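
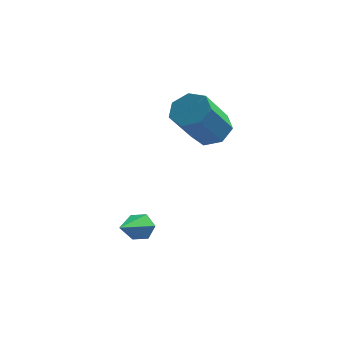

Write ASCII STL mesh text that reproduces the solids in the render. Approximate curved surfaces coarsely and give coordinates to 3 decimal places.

solid 
facet normal 0.242 0.591 -0.770
outer loop
vertex 0.954 2.578 1.874
vertex 0.371 3.187 2.158
vertex 1.233 3.104 2.365
endloop
endfacet
facet normal 0.900 -0.432 -0.048
outer loop
vertex 0.954 2.578 1.874
vertex 1.233 3.104 2.365
vertex 0.431 1.303 3.538
endloop
endfacet
facet normal 0.901 -0.432 -0.048
outer loop
vertex 0.431 1.303 3.538
vertex 1.233 3.104 2.365
vertex 0.71 1.83 4.029
endloop
endfacet
facet normal -0.242 -0.590 0.770
outer loop
vertex 0.431 1.303 3.538
vertex 0.71 1.83 4.029
vertex -0.151 1.913 3.822
endloop
endfacet
facet normal 0.242 0.590 -0.770
outer loop
vertex 1.233 3.104 2.365
vertex 0.371 3.187 2.158
vertex 0.863 3.694 2.701
endloop
endfacet
facet normal 0.844 0.263 0.467
outer loop
vertex 1.233 3.104 2.365
vertex 0.863 3.694 2.701
vertex 0.71 1.83 4.029
endloop
endfacet
facet normal 0.844 0.264 0.468
outer loop
vertex 0.71 1.83 4.029
vertex 0.863 3.694 2.701
vertex 0.34 2.419 4.364
endloop
endfacet
facet normal -0.242 -0.590 0.770
outer loop
vertex 0.71 1.83 4.029
vertex 0.34 2.419 4.364
vertex -0.151 1.913 3.822
endloop
endfacet
facet normal 0.243 0.590 -0.770
outer loop
vertex 0.863 3.694 2.701
vertex 0.371 3.187 2.158
vertex 0.123 3.902 2.627
endloop
endfacet
facet normal 0.151 0.761 0.631
outer loop
vertex 0.863 3.694 2.701
vertex 0.123 3.902 2.627
vertex 0.34 2.419 4.364
endloop
endfacet
facet normal 0.152 0.761 0.631
outer loop
vertex 0.34 2.419 4.364
vertex 0.123 3.902 2.627
vertex -0.4 2.627 4.291
endloop
endfacet
facet normal -0.242 -0.590 0.770
outer loop
vertex 0.34 2.419 4.364
vertex -0.4 2.627 4.291
vertex -0.151 1.913 3.822
endloop
endfacet
facet normal 0.242 0.589 -0.771
outer loop
vertex 0.123 3.902 2.627
vertex 0.371 3.187 2.158
vertex -0.43 3.572 2.201
endloop
endfacet
facet normal -0.655 0.685 0.319
outer loop
vertex 0.123 3.902 2.627
vertex -0.43 3.572 2.201
vertex -0.4 2.627 4.291
endloop
endfacet
facet normal -0.655 0.685 0.319
outer loop
vertex -0.4 2.627 4.291
vertex -0.43 3.572 2.201
vertex -0.953 2.297 3.865
endloop
endfacet
facet normal -0.241 -0.590 0.770
outer loop
vertex -0.4 2.627 4.291
vertex -0.953 2.297 3.865
vertex -0.151 1.913 3.822
endloop
endfacet
facet normal 0.242 0.590 -0.770
outer loop
vertex -0.43 3.572 2.201
vertex 0.371 3.187 2.158
vertex -0.38 2.953 1.742
endloop
endfacet
facet normal -0.968 0.094 -0.232
outer loop
vertex -0.43 3.572 2.201
vertex -0.38 2.953 1.742
vertex -0.953 2.297 3.865
endloop
endfacet
facet normal -0.968 0.093 -0.233
outer loop
vertex -0.953 2.297 3.865
vertex -0.38 2.953 1.742
vertex -0.902 1.678 3.406
endloop
endfacet
facet normal -0.242 -0.591 0.770
outer loop
vertex -0.953 2.297 3.865
vertex -0.902 1.678 3.406
vertex -0.151 1.913 3.822
endloop
endfacet
facet normal 0.243 0.590 -0.770
outer loop
vertex -0.38 2.953 1.742
vertex 0.371 3.187 2.158
vertex 0.236 2.51 1.597
endloop
endfacet
facet normal -0.553 -0.569 -0.609
outer loop
vertex -0.38 2.953 1.742
vertex 0.236 2.51 1.597
vertex -0.902 1.678 3.406
endloop
endfacet
facet normal -0.553 -0.568 -0.609
outer loop
vertex -0.902 1.678 3.406
vertex 0.236 2.51 1.597
vertex -0.286 1.235 3.26
endloop
endfacet
facet normal -0.242 -0.590 0.770
outer loop
vertex -0.902 1.678 3.406
vertex -0.286 1.235 3.26
vertex -0.151 1.913 3.822
endloop
endfacet
facet normal 0.241 0.590 -0.770
outer loop
vertex 0.236 2.51 1.597
vertex 0.371 3.187 2.158
vertex 0.954 2.578 1.874
endloop
endfacet
facet normal 0.279 -0.802 -0.527
outer loop
vertex 0.236 2.51 1.597
vertex 0.954 2.578 1.874
vertex -0.286 1.235 3.26
endloop
endfacet
facet normal 0.280 -0.802 -0.527
outer loop
vertex -0.286 1.235 3.26
vertex 0.954 2.578 1.874
vertex 0.431 1.303 3.538
endloop
endfacet
facet normal -0.243 -0.590 0.770
outer loop
vertex -0.286 1.235 3.26
vertex 0.431 1.303 3.538
vertex -0.151 1.913 3.822
endloop
endfacet
facet normal 0.166 0.862 -0.480
outer loop
vertex -0.961 -0.88 -1.771
vertex -1.393 -0.583 -1.387
vertex -0.767 -0.607 -1.214
endloop
endfacet
facet normal 0.846 -0.531 -0.034
outer loop
vertex -0.961 -0.88 -1.771
vertex -0.767 -0.607 -1.214
vertex -1.687 -2.117 -0.533
endloop
endfacet
facet normal 0.166 0.862 -0.480
outer loop
vertex -0.767 -0.607 -1.214
vertex -1.393 -0.583 -1.387
vertex -1.199 -0.31 -0.83
endloop
endfacet
facet normal 0.645 -0.049 0.763
outer loop
vertex -0.767 -0.607 -1.214
vertex -1.199 -0.31 -0.83
vertex -1.687 -2.117 -0.533
endloop
endfacet
facet normal 0.165 0.862 -0.480
outer loop
vertex -1.199 -0.31 -0.83
vertex -1.393 -0.583 -1.387
vertex -1.825 -0.286 -1.002
endloop
endfacet
facet normal -0.250 0.222 0.942
outer loop
vertex -1.199 -0.31 -0.83
vertex -1.825 -0.286 -1.002
vertex -1.687 -2.117 -0.533
endloop
endfacet
facet normal 0.165 0.862 -0.480
outer loop
vertex -1.825 -0.286 -1.002
vertex -1.393 -0.583 -1.387
vertex -2.019 -0.559 -1.559
endloop
endfacet
facet normal -0.946 0.012 0.324
outer loop
vertex -1.825 -0.286 -1.002
vertex -2.019 -0.559 -1.559
vertex -1.687 -2.117 -0.533
endloop
endfacet
facet normal 0.165 0.862 -0.480
outer loop
vertex -2.019 -0.559 -1.559
vertex -1.393 -0.583 -1.387
vertex -1.587 -0.856 -1.944
endloop
endfacet
facet normal -0.745 -0.470 -0.473
outer loop
vertex -2.019 -0.559 -1.559
vertex -1.587 -0.856 -1.944
vertex -1.687 -2.117 -0.533
endloop
endfacet
facet normal 0.166 0.862 -0.480
outer loop
vertex -1.587 -0.856 -1.944
vertex -1.393 -0.583 -1.387
vertex -0.961 -0.88 -1.771
endloop
endfacet
facet normal 0.152 -0.742 -0.653
outer loop
vertex -1.587 -0.856 -1.944
vertex -0.961 -0.88 -1.771
vertex -1.687 -2.117 -0.533
endloop
endfacet

endsolid


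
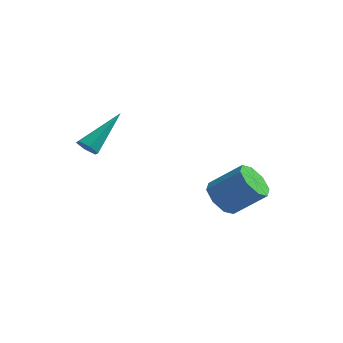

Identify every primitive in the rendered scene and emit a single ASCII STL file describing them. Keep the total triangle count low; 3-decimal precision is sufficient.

solid 
facet normal -0.743 -0.165 -0.649
outer loop
vertex 2.7 0.122 -3.516
vertex 2.112 0.34 -2.898
vertex 2.556 0.78 -3.518
endloop
endfacet
facet normal 0.634 0.136 -0.761
outer loop
vertex 2.7 0.122 -3.516
vertex 2.556 0.78 -3.518
vertex 3.956 0.402 -2.42
endloop
endfacet
facet normal 0.634 0.137 -0.761
outer loop
vertex 3.956 0.402 -2.42
vertex 2.556 0.78 -3.518
vertex 3.811 1.06 -2.422
endloop
endfacet
facet normal 0.743 0.166 0.648
outer loop
vertex 3.956 0.402 -2.42
vertex 3.811 1.06 -2.422
vertex 3.368 0.62 -1.802
endloop
endfacet
facet normal -0.742 -0.166 -0.649
outer loop
vertex 2.556 0.78 -3.518
vertex 2.112 0.34 -2.898
vertex 2.151 1.18 -3.157
endloop
endfacet
facet normal 0.296 0.788 -0.540
outer loop
vertex 2.556 0.78 -3.518
vertex 2.151 1.18 -3.157
vertex 3.811 1.06 -2.422
endloop
endfacet
facet normal 0.296 0.787 -0.541
outer loop
vertex 3.811 1.06 -2.422
vertex 2.151 1.18 -3.157
vertex 3.407 1.46 -2.061
endloop
endfacet
facet normal 0.743 0.165 0.648
outer loop
vertex 3.811 1.06 -2.422
vertex 3.407 1.46 -2.061
vertex 3.368 0.62 -1.802
endloop
endfacet
facet normal -0.743 -0.166 -0.649
outer loop
vertex 2.151 1.18 -3.157
vertex 2.112 0.34 -2.898
vertex 1.724 1.088 -2.645
endloop
endfacet
facet normal -0.215 0.977 -0.004
outer loop
vertex 2.151 1.18 -3.157
vertex 1.724 1.088 -2.645
vertex 3.407 1.46 -2.061
endloop
endfacet
facet normal -0.215 0.977 -0.004
outer loop
vertex 3.407 1.46 -2.061
vertex 1.724 1.088 -2.645
vertex 2.98 1.368 -1.548
endloop
endfacet
facet normal 0.743 0.165 0.648
outer loop
vertex 3.407 1.46 -2.061
vertex 2.98 1.368 -1.548
vertex 3.368 0.62 -1.802
endloop
endfacet
facet normal -0.743 -0.166 -0.648
outer loop
vertex 1.724 1.088 -2.645
vertex 2.112 0.34 -2.898
vertex 1.524 0.558 -2.28
endloop
endfacet
facet normal -0.600 0.595 0.535
outer loop
vertex 1.724 1.088 -2.645
vertex 1.524 0.558 -2.28
vertex 2.98 1.368 -1.548
endloop
endfacet
facet normal -0.600 0.594 0.536
outer loop
vertex 2.98 1.368 -1.548
vertex 1.524 0.558 -2.28
vertex 2.78 0.838 -1.184
endloop
endfacet
facet normal 0.743 0.165 0.649
outer loop
vertex 2.98 1.368 -1.548
vertex 2.78 0.838 -1.184
vertex 3.368 0.62 -1.802
endloop
endfacet
facet normal -0.743 -0.166 -0.648
outer loop
vertex 1.524 0.558 -2.28
vertex 2.112 0.34 -2.898
vertex 1.669 -0.1 -2.278
endloop
endfacet
facet normal -0.634 -0.137 0.761
outer loop
vertex 1.524 0.558 -2.28
vertex 1.669 -0.1 -2.278
vertex 2.78 0.838 -1.184
endloop
endfacet
facet normal -0.634 -0.136 0.761
outer loop
vertex 2.78 0.838 -1.184
vertex 1.669 -0.1 -2.278
vertex 2.924 0.18 -1.182
endloop
endfacet
facet normal 0.743 0.165 0.649
outer loop
vertex 2.78 0.838 -1.184
vertex 2.924 0.18 -1.182
vertex 3.368 0.62 -1.802
endloop
endfacet
facet normal -0.743 -0.165 -0.648
outer loop
vertex 1.669 -0.1 -2.278
vertex 2.112 0.34 -2.898
vertex 2.073 -0.5 -2.639
endloop
endfacet
facet normal -0.296 -0.787 0.541
outer loop
vertex 1.669 -0.1 -2.278
vertex 2.073 -0.5 -2.639
vertex 2.924 0.18 -1.182
endloop
endfacet
facet normal -0.296 -0.788 0.540
outer loop
vertex 2.924 0.18 -1.182
vertex 2.073 -0.5 -2.639
vertex 3.329 -0.22 -1.543
endloop
endfacet
facet normal 0.742 0.166 0.649
outer loop
vertex 2.924 0.18 -1.182
vertex 3.329 -0.22 -1.543
vertex 3.368 0.62 -1.802
endloop
endfacet
facet normal -0.743 -0.165 -0.648
outer loop
vertex 2.073 -0.5 -2.639
vertex 2.112 0.34 -2.898
vertex 2.5 -0.408 -3.152
endloop
endfacet
facet normal 0.215 -0.977 0.004
outer loop
vertex 2.073 -0.5 -2.639
vertex 2.5 -0.408 -3.152
vertex 3.329 -0.22 -1.543
endloop
endfacet
facet normal 0.215 -0.977 0.004
outer loop
vertex 3.329 -0.22 -1.543
vertex 2.5 -0.408 -3.152
vertex 3.756 -0.128 -2.055
endloop
endfacet
facet normal 0.743 0.166 0.649
outer loop
vertex 3.329 -0.22 -1.543
vertex 3.756 -0.128 -2.055
vertex 3.368 0.62 -1.802
endloop
endfacet
facet normal -0.743 -0.165 -0.649
outer loop
vertex 2.5 -0.408 -3.152
vertex 2.112 0.34 -2.898
vertex 2.7 0.122 -3.516
endloop
endfacet
facet normal 0.600 -0.594 -0.535
outer loop
vertex 2.5 -0.408 -3.152
vertex 2.7 0.122 -3.516
vertex 3.756 -0.128 -2.055
endloop
endfacet
facet normal 0.600 -0.595 -0.535
outer loop
vertex 3.756 -0.128 -2.055
vertex 2.7 0.122 -3.516
vertex 3.956 0.402 -2.42
endloop
endfacet
facet normal 0.743 0.166 0.648
outer loop
vertex 3.756 -0.128 -2.055
vertex 3.956 0.402 -2.42
vertex 3.368 0.62 -1.802
endloop
endfacet
facet normal -0.339 -0.735 -0.588
outer loop
vertex -1.353 -3.386 0.76
vertex -1.842 -3.263 0.888
vertex -1.617 -3.038 0.477
endloop
endfacet
facet normal 0.846 0.267 -0.461
outer loop
vertex -1.353 -3.386 0.76
vertex -1.617 -3.038 0.477
vertex -1.138 -1.737 2.112
endloop
endfacet
facet normal -0.339 -0.734 -0.588
outer loop
vertex -1.617 -3.038 0.477
vertex -1.842 -3.263 0.888
vertex -2.105 -2.915 0.605
endloop
endfacet
facet normal 0.031 0.778 -0.628
outer loop
vertex -1.617 -3.038 0.477
vertex -2.105 -2.915 0.605
vertex -1.138 -1.737 2.112
endloop
endfacet
facet normal -0.337 -0.734 -0.589
outer loop
vertex -2.105 -2.915 0.605
vertex -1.842 -3.263 0.888
vertex -2.331 -3.141 1.016
endloop
endfacet
facet normal -0.745 0.666 -0.043
outer loop
vertex -2.105 -2.915 0.605
vertex -2.331 -3.141 1.016
vertex -1.138 -1.737 2.112
endloop
endfacet
facet normal -0.337 -0.734 -0.589
outer loop
vertex -2.331 -3.141 1.016
vertex -1.842 -3.263 0.888
vertex -2.068 -3.489 1.299
endloop
endfacet
facet normal -0.704 0.045 0.709
outer loop
vertex -2.331 -3.141 1.016
vertex -2.068 -3.489 1.299
vertex -1.138 -1.737 2.112
endloop
endfacet
facet normal -0.340 -0.733 -0.590
outer loop
vertex -2.068 -3.489 1.299
vertex -1.842 -3.263 0.888
vertex -1.579 -3.612 1.17
endloop
endfacet
facet normal 0.114 -0.467 0.877
outer loop
vertex -2.068 -3.489 1.299
vertex -1.579 -3.612 1.17
vertex -1.138 -1.737 2.112
endloop
endfacet
facet normal -0.339 -0.732 -0.591
outer loop
vertex -1.579 -3.612 1.17
vertex -1.842 -3.263 0.888
vertex -1.353 -3.386 0.76
endloop
endfacet
facet normal 0.887 -0.356 0.293
outer loop
vertex -1.579 -3.612 1.17
vertex -1.353 -3.386 0.76
vertex -1.138 -1.737 2.112
endloop
endfacet

endsolid


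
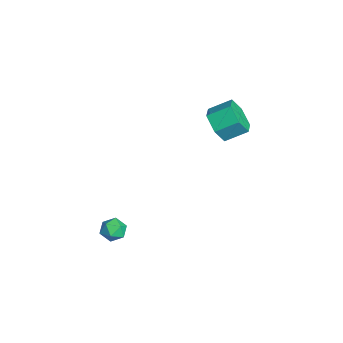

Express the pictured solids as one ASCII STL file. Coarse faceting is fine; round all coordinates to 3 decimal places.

solid 
facet normal -0.718 0.624 0.308
outer loop
vertex 2.725 -3.277 -0.497
vertex 3.005 -3.285 0.172
vertex 3.229 -2.79 -0.309
endloop
endfacet
facet normal -0.564 0.732 -0.382
outer loop
vertex 2.725 -3.277 -0.497
vertex 3.229 -2.79 -0.309
vertex 3.257 -3.109 -0.961
endloop
endfacet
facet normal -0.674 0.119 -0.729
outer loop
vertex 2.725 -3.277 -0.497
vertex 3.257 -3.109 -0.961
vertex 3.05 -3.799 -0.882
endloop
endfacet
facet normal -0.894 -0.367 -0.256
outer loop
vertex 2.725 -3.277 -0.497
vertex 3.05 -3.799 -0.882
vertex 2.894 -3.908 -0.182
endloop
endfacet
facet normal -0.921 -0.055 0.385
outer loop
vertex 2.725 -3.277 -0.497
vertex 2.894 -3.908 -0.182
vertex 3.005 -3.285 0.172
endloop
endfacet
facet normal 0.129 0.893 -0.431
outer loop
vertex 3.257 -3.109 -0.961
vertex 3.229 -2.79 -0.309
vertex 3.866 -3.012 -0.578
endloop
endfacet
facet normal -0.119 0.719 0.685
outer loop
vertex 3.229 -2.79 -0.309
vertex 3.005 -3.285 0.172
vertex 3.71 -3.121 0.122
endloop
endfacet
facet normal -0.448 -0.380 0.809
outer loop
vertex 3.005 -3.285 0.172
vertex 2.894 -3.908 -0.182
vertex 3.503 -3.811 0.201
endloop
endfacet
facet normal -0.405 -0.885 -0.228
outer loop
vertex 2.894 -3.908 -0.182
vertex 3.05 -3.799 -0.882
vertex 3.531 -4.13 -0.451
endloop
endfacet
facet normal -0.047 -0.100 -0.994
outer loop
vertex 3.05 -3.799 -0.882
vertex 3.257 -3.109 -0.961
vertex 3.755 -3.635 -0.932
endloop
endfacet
facet normal 0.894 0.367 0.256
outer loop
vertex 4.035 -3.643 -0.263
vertex 3.866 -3.012 -0.578
vertex 3.71 -3.121 0.122
endloop
endfacet
facet normal 0.674 -0.119 0.729
outer loop
vertex 4.035 -3.643 -0.263
vertex 3.71 -3.121 0.122
vertex 3.503 -3.811 0.201
endloop
endfacet
facet normal 0.564 -0.732 0.382
outer loop
vertex 4.035 -3.643 -0.263
vertex 3.503 -3.811 0.201
vertex 3.531 -4.13 -0.451
endloop
endfacet
facet normal 0.718 -0.624 -0.308
outer loop
vertex 4.035 -3.643 -0.263
vertex 3.531 -4.13 -0.451
vertex 3.755 -3.635 -0.932
endloop
endfacet
facet normal 0.921 0.055 -0.385
outer loop
vertex 4.035 -3.643 -0.263
vertex 3.755 -3.635 -0.932
vertex 3.866 -3.012 -0.578
endloop
endfacet
facet normal 0.405 0.885 0.228
outer loop
vertex 3.71 -3.121 0.122
vertex 3.866 -3.012 -0.578
vertex 3.229 -2.79 -0.309
endloop
endfacet
facet normal 0.047 0.100 0.994
outer loop
vertex 3.503 -3.811 0.201
vertex 3.71 -3.121 0.122
vertex 3.005 -3.285 0.172
endloop
endfacet
facet normal -0.129 -0.893 0.431
outer loop
vertex 3.531 -4.13 -0.451
vertex 3.503 -3.811 0.201
vertex 2.894 -3.908 -0.182
endloop
endfacet
facet normal 0.119 -0.719 -0.685
outer loop
vertex 3.755 -3.635 -0.932
vertex 3.531 -4.13 -0.451
vertex 3.05 -3.799 -0.882
endloop
endfacet
facet normal 0.448 0.380 -0.809
outer loop
vertex 3.866 -3.012 -0.578
vertex 3.755 -3.635 -0.932
vertex 3.257 -3.109 -0.961
endloop
endfacet
facet normal -0.062 -0.867 -0.494
outer loop
vertex -1.07 2.623 1.854
vertex -1.902 2.336 2.462
vertex -2.065 2.868 1.548
endloop
endfacet
facet normal 0.361 0.442 -0.821
outer loop
vertex -1.07 2.623 1.854
vertex -2.065 2.868 1.548
vertex -0.985 3.811 2.531
endloop
endfacet
facet normal 0.361 0.442 -0.821
outer loop
vertex -0.985 3.811 2.531
vertex -2.065 2.868 1.548
vertex -1.981 4.056 2.225
endloop
endfacet
facet normal 0.061 0.867 0.494
outer loop
vertex -0.985 3.811 2.531
vertex -1.981 4.056 2.225
vertex -1.818 3.524 3.138
endloop
endfacet
facet normal -0.061 -0.867 -0.494
outer loop
vertex -2.065 2.868 1.548
vertex -1.902 2.336 2.462
vertex -2.898 2.581 2.155
endloop
endfacet
facet normal -0.625 0.420 -0.659
outer loop
vertex -2.065 2.868 1.548
vertex -2.898 2.581 2.155
vertex -1.981 4.056 2.225
endloop
endfacet
facet normal -0.625 0.420 -0.658
outer loop
vertex -1.981 4.056 2.225
vertex -2.898 2.581 2.155
vertex -2.813 3.769 2.832
endloop
endfacet
facet normal 0.062 0.867 0.494
outer loop
vertex -1.981 4.056 2.225
vertex -2.813 3.769 2.832
vertex -1.818 3.524 3.138
endloop
endfacet
facet normal -0.061 -0.867 -0.494
outer loop
vertex -2.898 2.581 2.155
vertex -1.902 2.336 2.462
vertex -2.735 2.049 3.069
endloop
endfacet
facet normal -0.986 -0.022 0.163
outer loop
vertex -2.898 2.581 2.155
vertex -2.735 2.049 3.069
vertex -2.813 3.769 2.832
endloop
endfacet
facet normal -0.986 -0.022 0.163
outer loop
vertex -2.813 3.769 2.832
vertex -2.735 2.049 3.069
vertex -2.65 3.237 3.746
endloop
endfacet
facet normal 0.062 0.867 0.494
outer loop
vertex -2.813 3.769 2.832
vertex -2.65 3.237 3.746
vertex -1.818 3.524 3.138
endloop
endfacet
facet normal -0.061 -0.867 -0.494
outer loop
vertex -2.735 2.049 3.069
vertex -1.902 2.336 2.462
vertex -1.739 1.804 3.375
endloop
endfacet
facet normal -0.361 -0.442 0.821
outer loop
vertex -2.735 2.049 3.069
vertex -1.739 1.804 3.375
vertex -2.65 3.237 3.746
endloop
endfacet
facet normal -0.361 -0.442 0.821
outer loop
vertex -2.65 3.237 3.746
vertex -1.739 1.804 3.375
vertex -1.655 2.992 4.052
endloop
endfacet
facet normal 0.062 0.867 0.494
outer loop
vertex -2.65 3.237 3.746
vertex -1.655 2.992 4.052
vertex -1.818 3.524 3.138
endloop
endfacet
facet normal -0.062 -0.867 -0.494
outer loop
vertex -1.739 1.804 3.375
vertex -1.902 2.336 2.462
vertex -0.907 2.091 2.768
endloop
endfacet
facet normal 0.625 -0.419 0.658
outer loop
vertex -1.739 1.804 3.375
vertex -0.907 2.091 2.768
vertex -1.655 2.992 4.052
endloop
endfacet
facet normal 0.625 -0.420 0.658
outer loop
vertex -1.655 2.992 4.052
vertex -0.907 2.091 2.768
vertex -0.822 3.279 3.445
endloop
endfacet
facet normal 0.061 0.867 0.494
outer loop
vertex -1.655 2.992 4.052
vertex -0.822 3.279 3.445
vertex -1.818 3.524 3.138
endloop
endfacet
facet normal -0.062 -0.867 -0.494
outer loop
vertex -0.907 2.091 2.768
vertex -1.902 2.336 2.462
vertex -1.07 2.623 1.854
endloop
endfacet
facet normal 0.986 0.022 -0.163
outer loop
vertex -0.907 2.091 2.768
vertex -1.07 2.623 1.854
vertex -0.822 3.279 3.445
endloop
endfacet
facet normal 0.986 0.022 -0.163
outer loop
vertex -0.822 3.279 3.445
vertex -1.07 2.623 1.854
vertex -0.985 3.811 2.531
endloop
endfacet
facet normal 0.061 0.867 0.494
outer loop
vertex -0.822 3.279 3.445
vertex -0.985 3.811 2.531
vertex -1.818 3.524 3.138
endloop
endfacet

endsolid


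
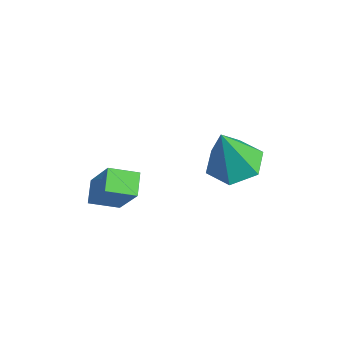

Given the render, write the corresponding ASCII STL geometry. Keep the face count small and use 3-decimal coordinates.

solid 
facet normal -0.732 0.481 0.483
outer loop
vertex 1.28 0.154 1.475
vertex 1.644 1.02 1.163
vertex 0.269 0.059 0.038
endloop
endfacet
facet normal -0.367 -0.875 0.316
outer loop
vertex 0.876 -0.34 -0.363
vertex 1.28 0.154 1.475
vertex 0.269 0.059 0.038
endloop
endfacet
facet normal -0.732 0.481 0.483
outer loop
vertex 0.269 0.059 0.038
vertex 1.644 1.02 1.163
vertex 0.633 0.926 -0.275
endloop
endfacet
facet normal -0.575 -0.054 -0.817
outer loop
vertex 0.633 0.926 -0.275
vertex 0.876 -0.34 -0.363
vertex 0.269 0.059 0.038
endloop
endfacet
facet normal 0.574 0.053 0.817
outer loop
vertex 1.28 0.154 1.475
vertex 2.251 0.621 0.762
vertex 1.644 1.02 1.163
endloop
endfacet
facet normal -0.368 -0.874 0.316
outer loop
vertex 1.887 -0.246 1.075
vertex 1.28 0.154 1.475
vertex 0.876 -0.34 -0.363
endloop
endfacet
facet normal 0.574 0.054 0.817
outer loop
vertex 1.887 -0.246 1.075
vertex 2.251 0.621 0.762
vertex 1.28 0.154 1.475
endloop
endfacet
facet normal 0.367 0.875 -0.315
outer loop
vertex 1.644 1.02 1.163
vertex 2.251 0.621 0.762
vertex 0.633 0.926 -0.275
endloop
endfacet
facet normal -0.574 -0.053 -0.817
outer loop
vertex 1.24 0.526 -0.675
vertex 0.876 -0.34 -0.363
vertex 0.633 0.926 -0.275
endloop
endfacet
facet normal 0.368 0.874 -0.316
outer loop
vertex 0.633 0.926 -0.275
vertex 2.251 0.621 0.762
vertex 1.24 0.526 -0.675
endloop
endfacet
facet normal 0.732 -0.481 -0.483
outer loop
vertex 1.24 0.526 -0.675
vertex 1.887 -0.246 1.075
vertex 0.876 -0.34 -0.363
endloop
endfacet
facet normal 0.732 -0.481 -0.483
outer loop
vertex 2.251 0.621 0.762
vertex 1.887 -0.246 1.075
vertex 1.24 0.526 -0.675
endloop
endfacet
facet normal -0.077 0.314 -0.946
outer loop
vertex 3.14 3.161 0.871
vertex 2.451 3.721 1.113
vertex 3.32 4.021 1.142
endloop
endfacet
facet normal 0.924 -0.276 0.263
outer loop
vertex 3.14 3.161 0.871
vertex 3.32 4.021 1.142
vertex 2.589 3.159 2.807
endloop
endfacet
facet normal -0.077 0.314 -0.946
outer loop
vertex 3.32 4.021 1.142
vertex 2.451 3.721 1.113
vertex 2.632 4.581 1.384
endloop
endfacet
facet normal 0.633 0.538 0.556
outer loop
vertex 3.32 4.021 1.142
vertex 2.632 4.581 1.384
vertex 2.589 3.159 2.807
endloop
endfacet
facet normal -0.077 0.314 -0.946
outer loop
vertex 2.632 4.581 1.384
vertex 2.451 3.721 1.113
vertex 1.762 4.281 1.355
endloop
endfacet
facet normal -0.260 0.687 0.679
outer loop
vertex 2.632 4.581 1.384
vertex 1.762 4.281 1.355
vertex 2.589 3.159 2.807
endloop
endfacet
facet normal -0.077 0.314 -0.946
outer loop
vertex 1.762 4.281 1.355
vertex 2.451 3.721 1.113
vertex 1.582 3.421 1.084
endloop
endfacet
facet normal -0.862 0.021 0.507
outer loop
vertex 1.762 4.281 1.355
vertex 1.582 3.421 1.084
vertex 2.589 3.159 2.807
endloop
endfacet
facet normal -0.077 0.314 -0.946
outer loop
vertex 1.582 3.421 1.084
vertex 2.451 3.721 1.113
vertex 2.27 2.86 0.842
endloop
endfacet
facet normal -0.571 -0.793 0.213
outer loop
vertex 1.582 3.421 1.084
vertex 2.27 2.86 0.842
vertex 2.589 3.159 2.807
endloop
endfacet
facet normal -0.077 0.314 -0.946
outer loop
vertex 2.27 2.86 0.842
vertex 2.451 3.721 1.113
vertex 3.14 3.161 0.871
endloop
endfacet
facet normal 0.323 -0.942 0.091
outer loop
vertex 2.27 2.86 0.842
vertex 3.14 3.161 0.871
vertex 2.589 3.159 2.807
endloop
endfacet

endsolid


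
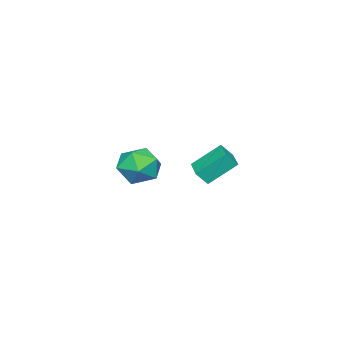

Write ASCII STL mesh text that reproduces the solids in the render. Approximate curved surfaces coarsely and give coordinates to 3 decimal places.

solid 
facet normal -0.754 -0.657 0.029
outer loop
vertex 0.39 3.02 4.338
vertex 0.029 3.407 3.712
vertex 1.214 2.026 3.247
endloop
endfacet
facet normal 0.441 -0.472 0.763
outer loop
vertex 2.231 2.913 3.208
vertex 0.39 3.02 4.338
vertex 1.214 2.026 3.247
endloop
endfacet
facet normal -0.754 -0.657 0.029
outer loop
vertex 1.214 2.026 3.247
vertex 0.029 3.407 3.712
vertex 0.853 2.413 2.621
endloop
endfacet
facet normal 0.488 -0.588 -0.645
outer loop
vertex 0.853 2.413 2.621
vertex 2.231 2.913 3.208
vertex 1.214 2.026 3.247
endloop
endfacet
facet normal -0.488 0.588 0.645
outer loop
vertex 0.39 3.02 4.338
vertex 1.046 4.294 3.673
vertex 0.029 3.407 3.712
endloop
endfacet
facet normal 0.441 -0.472 0.763
outer loop
vertex 1.407 3.907 4.299
vertex 0.39 3.02 4.338
vertex 2.231 2.913 3.208
endloop
endfacet
facet normal -0.488 0.588 0.645
outer loop
vertex 1.407 3.907 4.299
vertex 1.046 4.294 3.673
vertex 0.39 3.02 4.338
endloop
endfacet
facet normal -0.441 0.472 -0.763
outer loop
vertex 0.029 3.407 3.712
vertex 1.046 4.294 3.673
vertex 0.853 2.413 2.621
endloop
endfacet
facet normal 0.488 -0.588 -0.645
outer loop
vertex 1.87 3.3 2.582
vertex 2.231 2.913 3.208
vertex 0.853 2.413 2.621
endloop
endfacet
facet normal -0.441 0.472 -0.763
outer loop
vertex 0.853 2.413 2.621
vertex 1.046 4.294 3.673
vertex 1.87 3.3 2.582
endloop
endfacet
facet normal 0.754 0.657 -0.029
outer loop
vertex 1.87 3.3 2.582
vertex 1.407 3.907 4.299
vertex 2.231 2.913 3.208
endloop
endfacet
facet normal 0.754 0.657 -0.029
outer loop
vertex 1.046 4.294 3.673
vertex 1.407 3.907 4.299
vertex 1.87 3.3 2.582
endloop
endfacet
facet normal -0.965 -0.035 0.260
outer loop
vertex -1.842 -1.549 1.434
vertex -1.81 -2.736 1.392
vertex -1.557 -2.171 2.406
endloop
endfacet
facet normal -0.648 0.541 0.536
outer loop
vertex -1.842 -1.549 1.434
vertex -1.557 -2.171 2.406
vertex -0.956 -1.183 2.135
endloop
endfacet
facet normal -0.380 0.925 -0.002
outer loop
vertex -1.842 -1.549 1.434
vertex -0.956 -1.183 2.135
vertex -0.837 -1.137 0.954
endloop
endfacet
facet normal -0.532 0.586 -0.611
outer loop
vertex -1.842 -1.549 1.434
vertex -0.837 -1.137 0.954
vertex -1.365 -2.097 0.494
endloop
endfacet
facet normal -0.894 -0.008 -0.449
outer loop
vertex -1.842 -1.549 1.434
vertex -1.365 -2.097 0.494
vertex -1.81 -2.736 1.392
endloop
endfacet
facet normal -0.103 0.321 0.941
outer loop
vertex -0.956 -1.183 2.135
vertex -1.557 -2.171 2.406
vertex -0.375 -2.143 2.526
endloop
endfacet
facet normal -0.616 -0.613 0.495
outer loop
vertex -1.557 -2.171 2.406
vertex -1.81 -2.736 1.392
vertex -0.903 -3.103 2.066
endloop
endfacet
facet normal -0.500 -0.569 -0.653
outer loop
vertex -1.81 -2.736 1.392
vertex -1.365 -2.097 0.494
vertex -0.784 -3.057 0.885
endloop
endfacet
facet normal 0.084 0.393 -0.916
outer loop
vertex -1.365 -2.097 0.494
vertex -0.837 -1.137 0.954
vertex -0.183 -2.069 0.614
endloop
endfacet
facet normal 0.329 0.942 0.070
outer loop
vertex -0.837 -1.137 0.954
vertex -0.956 -1.183 2.135
vertex 0.07 -1.504 1.628
endloop
endfacet
facet normal 0.532 -0.586 0.611
outer loop
vertex 0.102 -2.691 1.586
vertex -0.375 -2.143 2.526
vertex -0.903 -3.103 2.066
endloop
endfacet
facet normal 0.380 -0.925 0.002
outer loop
vertex 0.102 -2.691 1.586
vertex -0.903 -3.103 2.066
vertex -0.784 -3.057 0.885
endloop
endfacet
facet normal 0.648 -0.541 -0.536
outer loop
vertex 0.102 -2.691 1.586
vertex -0.784 -3.057 0.885
vertex -0.183 -2.069 0.614
endloop
endfacet
facet normal 0.965 0.035 -0.260
outer loop
vertex 0.102 -2.691 1.586
vertex -0.183 -2.069 0.614
vertex 0.07 -1.504 1.628
endloop
endfacet
facet normal 0.894 0.008 0.449
outer loop
vertex 0.102 -2.691 1.586
vertex 0.07 -1.504 1.628
vertex -0.375 -2.143 2.526
endloop
endfacet
facet normal -0.084 -0.393 0.916
outer loop
vertex -0.903 -3.103 2.066
vertex -0.375 -2.143 2.526
vertex -1.557 -2.171 2.406
endloop
endfacet
facet normal -0.329 -0.942 -0.070
outer loop
vertex -0.784 -3.057 0.885
vertex -0.903 -3.103 2.066
vertex -1.81 -2.736 1.392
endloop
endfacet
facet normal 0.103 -0.321 -0.941
outer loop
vertex -0.183 -2.069 0.614
vertex -0.784 -3.057 0.885
vertex -1.365 -2.097 0.494
endloop
endfacet
facet normal 0.616 0.613 -0.495
outer loop
vertex 0.07 -1.504 1.628
vertex -0.183 -2.069 0.614
vertex -0.837 -1.137 0.954
endloop
endfacet
facet normal 0.500 0.569 0.653
outer loop
vertex -0.375 -2.143 2.526
vertex 0.07 -1.504 1.628
vertex -0.956 -1.183 2.135
endloop
endfacet

endsolid


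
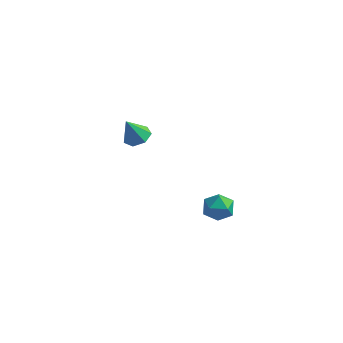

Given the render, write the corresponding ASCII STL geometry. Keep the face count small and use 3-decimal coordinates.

solid 
facet normal 0.117 0.640 0.759
outer loop
vertex 2.974 0.094 -1.16
vertex 3.22 -0.377 -0.801
vertex 3.606 -0.017 -1.164
endloop
endfacet
facet normal 0.172 0.976 0.133
outer loop
vertex 2.974 0.094 -1.16
vertex 3.606 -0.017 -1.164
vertex 3.3 0.112 -1.713
endloop
endfacet
facet normal -0.435 0.871 -0.228
outer loop
vertex 2.974 0.094 -1.16
vertex 3.3 0.112 -1.713
vertex 2.724 -0.169 -1.689
endloop
endfacet
facet normal -0.865 0.469 0.176
outer loop
vertex 2.974 0.094 -1.16
vertex 2.724 -0.169 -1.689
vertex 2.674 -0.472 -1.125
endloop
endfacet
facet normal -0.524 0.326 0.787
outer loop
vertex 2.974 0.094 -1.16
vertex 2.674 -0.472 -1.125
vertex 3.22 -0.377 -0.801
endloop
endfacet
facet normal 0.703 0.672 -0.234
outer loop
vertex 3.3 0.112 -1.713
vertex 3.606 -0.017 -1.164
vertex 3.746 -0.348 -1.695
endloop
endfacet
facet normal 0.614 0.128 0.779
outer loop
vertex 3.606 -0.017 -1.164
vertex 3.22 -0.377 -0.801
vertex 3.696 -0.651 -1.131
endloop
endfacet
facet normal -0.423 -0.378 0.824
outer loop
vertex 3.22 -0.377 -0.801
vertex 2.674 -0.472 -1.125
vertex 3.12 -0.932 -1.107
endloop
endfacet
facet normal -0.975 -0.147 -0.165
outer loop
vertex 2.674 -0.472 -1.125
vertex 2.724 -0.169 -1.689
vertex 2.814 -0.803 -1.656
endloop
endfacet
facet normal -0.279 0.502 -0.819
outer loop
vertex 2.724 -0.169 -1.689
vertex 3.3 0.112 -1.713
vertex 3.2 -0.443 -2.019
endloop
endfacet
facet normal 0.865 -0.469 -0.176
outer loop
vertex 3.446 -0.914 -1.66
vertex 3.746 -0.348 -1.695
vertex 3.696 -0.651 -1.131
endloop
endfacet
facet normal 0.435 -0.871 0.228
outer loop
vertex 3.446 -0.914 -1.66
vertex 3.696 -0.651 -1.131
vertex 3.12 -0.932 -1.107
endloop
endfacet
facet normal -0.172 -0.976 -0.133
outer loop
vertex 3.446 -0.914 -1.66
vertex 3.12 -0.932 -1.107
vertex 2.814 -0.803 -1.656
endloop
endfacet
facet normal -0.117 -0.640 -0.759
outer loop
vertex 3.446 -0.914 -1.66
vertex 2.814 -0.803 -1.656
vertex 3.2 -0.443 -2.019
endloop
endfacet
facet normal 0.524 -0.326 -0.787
outer loop
vertex 3.446 -0.914 -1.66
vertex 3.2 -0.443 -2.019
vertex 3.746 -0.348 -1.695
endloop
endfacet
facet normal 0.975 0.147 0.165
outer loop
vertex 3.696 -0.651 -1.131
vertex 3.746 -0.348 -1.695
vertex 3.606 -0.017 -1.164
endloop
endfacet
facet normal 0.279 -0.502 0.819
outer loop
vertex 3.12 -0.932 -1.107
vertex 3.696 -0.651 -1.131
vertex 3.22 -0.377 -0.801
endloop
endfacet
facet normal -0.703 -0.672 0.234
outer loop
vertex 2.814 -0.803 -1.656
vertex 3.12 -0.932 -1.107
vertex 2.674 -0.472 -1.125
endloop
endfacet
facet normal -0.614 -0.128 -0.779
outer loop
vertex 3.2 -0.443 -2.019
vertex 2.814 -0.803 -1.656
vertex 2.724 -0.169 -1.689
endloop
endfacet
facet normal 0.423 0.378 -0.824
outer loop
vertex 3.746 -0.348 -1.695
vertex 3.2 -0.443 -2.019
vertex 3.3 0.112 -1.713
endloop
endfacet
facet normal 0.259 0.319 -0.912
outer loop
vertex -1.32 2.449 -1.582
vertex -1.828 2.746 -1.622
vertex -1.309 2.931 -1.41
endloop
endfacet
facet normal 0.758 -0.235 0.609
outer loop
vertex -1.32 2.449 -1.582
vertex -1.309 2.931 -1.41
vertex -2.112 2.394 -0.618
endloop
endfacet
facet normal 0.258 0.321 -0.911
outer loop
vertex -1.309 2.931 -1.41
vertex -1.828 2.746 -1.622
vertex -1.69 3.274 -1.397
endloop
endfacet
facet normal 0.445 0.465 0.766
outer loop
vertex -1.309 2.931 -1.41
vertex -1.69 3.274 -1.397
vertex -2.112 2.394 -0.618
endloop
endfacet
facet normal 0.257 0.321 -0.911
outer loop
vertex -1.69 3.274 -1.397
vertex -1.828 2.746 -1.622
vertex -2.174 3.219 -1.553
endloop
endfacet
facet normal -0.288 0.708 0.644
outer loop
vertex -1.69 3.274 -1.397
vertex -2.174 3.219 -1.553
vertex -2.112 2.394 -0.618
endloop
endfacet
facet normal 0.257 0.321 -0.911
outer loop
vertex -2.174 3.219 -1.553
vertex -1.828 2.746 -1.622
vertex -2.398 2.808 -1.761
endloop
endfacet
facet normal -0.888 0.314 0.336
outer loop
vertex -2.174 3.219 -1.553
vertex -2.398 2.808 -1.761
vertex -2.112 2.394 -0.618
endloop
endfacet
facet normal 0.257 0.318 -0.912
outer loop
vertex -2.398 2.808 -1.761
vertex -1.828 2.746 -1.622
vertex -2.193 2.35 -1.863
endloop
endfacet
facet normal -0.904 -0.421 0.074
outer loop
vertex -2.398 2.808 -1.761
vertex -2.193 2.35 -1.863
vertex -2.112 2.394 -0.618
endloop
endfacet
facet normal 0.256 0.319 -0.912
outer loop
vertex -2.193 2.35 -1.863
vertex -1.828 2.746 -1.622
vertex -1.713 2.19 -1.784
endloop
endfacet
facet normal -0.324 -0.945 0.054
outer loop
vertex -2.193 2.35 -1.863
vertex -1.713 2.19 -1.784
vertex -2.112 2.394 -0.618
endloop
endfacet
facet normal 0.258 0.319 -0.912
outer loop
vertex -1.713 2.19 -1.784
vertex -1.828 2.746 -1.622
vertex -1.32 2.449 -1.582
endloop
endfacet
facet normal 0.417 -0.861 0.293
outer loop
vertex -1.713 2.19 -1.784
vertex -1.32 2.449 -1.582
vertex -2.112 2.394 -0.618
endloop
endfacet

endsolid


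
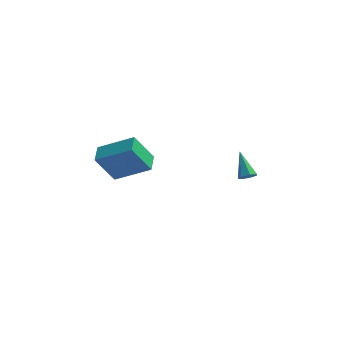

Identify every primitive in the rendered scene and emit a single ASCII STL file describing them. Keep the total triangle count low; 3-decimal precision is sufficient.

solid 
facet normal 0.368 -0.645 -0.670
outer loop
vertex 4.639 -2.493 1.975
vertex 4.194 -2.487 1.725
vertex 4.6 -2.186 1.658
endloop
endfacet
facet normal 0.788 0.487 0.375
outer loop
vertex 4.639 -2.493 1.975
vertex 4.6 -2.186 1.658
vertex 3.606 -1.453 2.795
endloop
endfacet
facet normal 0.369 -0.646 -0.668
outer loop
vertex 4.6 -2.186 1.658
vertex 4.194 -2.487 1.725
vertex 4.256 -2.106 1.391
endloop
endfacet
facet normal 0.389 0.891 -0.234
outer loop
vertex 4.6 -2.186 1.658
vertex 4.256 -2.106 1.391
vertex 3.606 -1.453 2.795
endloop
endfacet
facet normal 0.368 -0.646 -0.669
outer loop
vertex 4.256 -2.106 1.391
vertex 4.194 -2.487 1.725
vertex 3.865 -2.313 1.376
endloop
endfacet
facet normal -0.381 0.758 -0.529
outer loop
vertex 4.256 -2.106 1.391
vertex 3.865 -2.313 1.376
vertex 3.606 -1.453 2.795
endloop
endfacet
facet normal 0.368 -0.646 -0.669
outer loop
vertex 3.865 -2.313 1.376
vertex 4.194 -2.487 1.725
vertex 3.722 -2.65 1.623
endloop
endfacet
facet normal -0.939 0.189 -0.286
outer loop
vertex 3.865 -2.313 1.376
vertex 3.722 -2.65 1.623
vertex 3.606 -1.453 2.795
endloop
endfacet
facet normal 0.368 -0.646 -0.669
outer loop
vertex 3.722 -2.65 1.623
vertex 4.194 -2.487 1.725
vertex 3.934 -2.865 1.947
endloop
endfacet
facet normal -0.868 -0.388 0.310
outer loop
vertex 3.722 -2.65 1.623
vertex 3.934 -2.865 1.947
vertex 3.606 -1.453 2.795
endloop
endfacet
facet normal 0.367 -0.646 -0.670
outer loop
vertex 3.934 -2.865 1.947
vertex 4.194 -2.487 1.725
vertex 4.342 -2.795 2.103
endloop
endfacet
facet normal -0.218 -0.539 0.813
outer loop
vertex 3.934 -2.865 1.947
vertex 4.342 -2.795 2.103
vertex 3.606 -1.453 2.795
endloop
endfacet
facet normal 0.368 -0.645 -0.670
outer loop
vertex 4.342 -2.795 2.103
vertex 4.194 -2.487 1.725
vertex 4.639 -2.493 1.975
endloop
endfacet
facet normal 0.517 -0.151 0.843
outer loop
vertex 4.342 -2.795 2.103
vertex 4.639 -2.493 1.975
vertex 3.606 -1.453 2.795
endloop
endfacet
facet normal -0.877 0.018 -0.480
outer loop
vertex -3.677 -2.028 1.579
vertex -3.775 -0.954 1.798
vertex -2.765 -1.608 -0.07
endloop
endfacet
facet normal 0.090 -0.976 -0.199
outer loop
vertex -0.845 -1.646 0.982
vertex -3.677 -2.028 1.579
vertex -2.765 -1.608 -0.07
endloop
endfacet
facet normal -0.877 0.017 -0.480
outer loop
vertex -2.765 -1.608 -0.07
vertex -3.775 -0.954 1.798
vertex -2.864 -0.534 0.149
endloop
endfacet
facet normal 0.472 0.218 -0.854
outer loop
vertex -2.864 -0.534 0.149
vertex -0.845 -1.646 0.982
vertex -2.765 -1.608 -0.07
endloop
endfacet
facet normal -0.472 -0.217 0.854
outer loop
vertex -3.677 -2.028 1.579
vertex -1.855 -0.992 2.85
vertex -3.775 -0.954 1.798
endloop
endfacet
facet normal 0.090 -0.976 -0.199
outer loop
vertex -1.756 -2.066 2.631
vertex -3.677 -2.028 1.579
vertex -0.845 -1.646 0.982
endloop
endfacet
facet normal -0.472 -0.218 0.854
outer loop
vertex -1.756 -2.066 2.631
vertex -1.855 -0.992 2.85
vertex -3.677 -2.028 1.579
endloop
endfacet
facet normal -0.090 0.976 0.199
outer loop
vertex -3.775 -0.954 1.798
vertex -1.855 -0.992 2.85
vertex -2.864 -0.534 0.149
endloop
endfacet
facet normal 0.472 0.217 -0.854
outer loop
vertex -0.943 -0.572 1.201
vertex -0.845 -1.646 0.982
vertex -2.864 -0.534 0.149
endloop
endfacet
facet normal -0.090 0.976 0.199
outer loop
vertex -2.864 -0.534 0.149
vertex -1.855 -0.992 2.85
vertex -0.943 -0.572 1.201
endloop
endfacet
facet normal 0.877 -0.018 0.480
outer loop
vertex -0.943 -0.572 1.201
vertex -1.756 -2.066 2.631
vertex -0.845 -1.646 0.982
endloop
endfacet
facet normal 0.877 -0.017 0.481
outer loop
vertex -1.855 -0.992 2.85
vertex -1.756 -2.066 2.631
vertex -0.943 -0.572 1.201
endloop
endfacet

endsolid


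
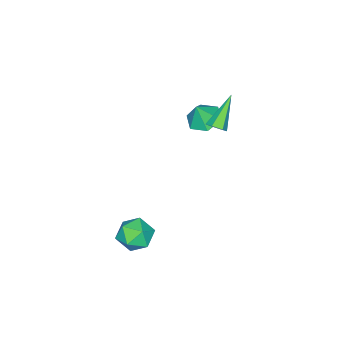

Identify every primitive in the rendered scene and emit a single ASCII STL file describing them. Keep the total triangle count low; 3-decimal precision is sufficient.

solid 
facet normal -0.396 0.093 -0.914
outer loop
vertex -2.513 0.675 1.412
vertex -3.368 0.91 1.806
vertex -2.723 1.604 1.597
endloop
endfacet
facet normal 0.965 0.179 0.194
outer loop
vertex -2.513 0.675 1.412
vertex -2.723 1.604 1.597
vertex -2.852 0.79 2.994
endloop
endfacet
facet normal -0.396 0.093 -0.914
outer loop
vertex -2.723 1.604 1.597
vertex -3.368 0.91 1.806
vertex -3.577 1.839 1.991
endloop
endfacet
facet normal 0.432 0.761 0.483
outer loop
vertex -2.723 1.604 1.597
vertex -3.577 1.839 1.991
vertex -2.852 0.79 2.994
endloop
endfacet
facet normal -0.397 0.093 -0.913
outer loop
vertex -3.577 1.839 1.991
vertex -3.368 0.91 1.806
vertex -4.222 1.146 2.201
endloop
endfacet
facet normal -0.316 0.532 0.785
outer loop
vertex -3.577 1.839 1.991
vertex -4.222 1.146 2.201
vertex -2.852 0.79 2.994
endloop
endfacet
facet normal -0.397 0.093 -0.913
outer loop
vertex -4.222 1.146 2.201
vertex -3.368 0.91 1.806
vertex -4.013 0.217 2.016
endloop
endfacet
facet normal -0.534 -0.279 0.798
outer loop
vertex -4.222 1.146 2.201
vertex -4.013 0.217 2.016
vertex -2.852 0.79 2.994
endloop
endfacet
facet normal -0.397 0.093 -0.913
outer loop
vertex -4.013 0.217 2.016
vertex -3.368 0.91 1.806
vertex -3.159 -0.019 1.621
endloop
endfacet
facet normal -0.003 -0.861 0.508
outer loop
vertex -4.013 0.217 2.016
vertex -3.159 -0.019 1.621
vertex -2.852 0.79 2.994
endloop
endfacet
facet normal -0.396 0.093 -0.914
outer loop
vertex -3.159 -0.019 1.621
vertex -3.368 0.91 1.806
vertex -2.513 0.675 1.412
endloop
endfacet
facet normal 0.746 -0.633 0.206
outer loop
vertex -3.159 -0.019 1.621
vertex -2.513 0.675 1.412
vertex -2.852 0.79 2.994
endloop
endfacet
facet normal 0.733 0.095 -0.674
outer loop
vertex -1.477 2.752 3.55
vertex -1.855 2.739 3.137
vertex -1.708 3.228 3.366
endloop
endfacet
facet normal 0.358 0.483 0.799
outer loop
vertex -1.477 2.752 3.55
vertex -1.708 3.228 3.366
vertex -3.365 2.541 4.523
endloop
endfacet
facet normal 0.734 0.094 -0.673
outer loop
vertex -1.708 3.228 3.366
vertex -1.855 2.739 3.137
vertex -2.085 3.215 2.953
endloop
endfacet
facet normal -0.252 0.947 0.201
outer loop
vertex -1.708 3.228 3.366
vertex -2.085 3.215 2.953
vertex -3.365 2.541 4.523
endloop
endfacet
facet normal 0.735 0.095 -0.672
outer loop
vertex -2.085 3.215 2.953
vertex -1.855 2.739 3.137
vertex -2.232 2.726 2.723
endloop
endfacet
facet normal -0.779 0.443 -0.444
outer loop
vertex -2.085 3.215 2.953
vertex -2.232 2.726 2.723
vertex -3.365 2.541 4.523
endloop
endfacet
facet normal 0.735 0.095 -0.672
outer loop
vertex -2.232 2.726 2.723
vertex -1.855 2.739 3.137
vertex -2.002 2.25 2.907
endloop
endfacet
facet normal -0.695 -0.526 -0.491
outer loop
vertex -2.232 2.726 2.723
vertex -2.002 2.25 2.907
vertex -3.365 2.541 4.523
endloop
endfacet
facet normal 0.733 0.097 -0.674
outer loop
vertex -2.002 2.25 2.907
vertex -1.855 2.739 3.137
vertex -1.624 2.263 3.32
endloop
endfacet
facet normal -0.084 -0.991 0.108
outer loop
vertex -2.002 2.25 2.907
vertex -1.624 2.263 3.32
vertex -3.365 2.541 4.523
endloop
endfacet
facet normal 0.733 0.097 -0.674
outer loop
vertex -1.624 2.263 3.32
vertex -1.855 2.739 3.137
vertex -1.477 2.752 3.55
endloop
endfacet
facet normal 0.442 -0.487 0.753
outer loop
vertex -1.624 2.263 3.32
vertex -1.477 2.752 3.55
vertex -3.365 2.541 4.523
endloop
endfacet
facet normal 0.045 0.038 0.998
outer loop
vertex 3.228 2.107 -1.586
vertex 2.492 1.359 -1.524
vertex 3.509 1.094 -1.56
endloop
endfacet
facet normal 0.676 0.206 0.708
outer loop
vertex 3.228 2.107 -1.586
vertex 3.509 1.094 -1.56
vertex 3.994 1.758 -2.216
endloop
endfacet
facet normal 0.578 0.767 0.279
outer loop
vertex 3.228 2.107 -1.586
vertex 3.994 1.758 -2.216
vertex 3.277 2.433 -2.585
endloop
endfacet
facet normal -0.112 0.946 0.303
outer loop
vertex 3.228 2.107 -1.586
vertex 3.277 2.433 -2.585
vertex 2.349 2.186 -2.157
endloop
endfacet
facet normal -0.441 0.496 0.748
outer loop
vertex 3.228 2.107 -1.586
vertex 2.349 2.186 -2.157
vertex 2.492 1.359 -1.524
endloop
endfacet
facet normal 0.887 -0.346 0.306
outer loop
vertex 3.994 1.758 -2.216
vertex 3.509 1.094 -1.56
vertex 3.731 0.794 -2.543
endloop
endfacet
facet normal -0.133 -0.616 0.776
outer loop
vertex 3.509 1.094 -1.56
vertex 2.492 1.359 -1.524
vertex 2.803 0.547 -2.115
endloop
endfacet
facet normal -0.920 0.125 0.371
outer loop
vertex 2.492 1.359 -1.524
vertex 2.349 2.186 -2.157
vertex 2.086 1.222 -2.484
endloop
endfacet
facet normal -0.388 0.854 -0.348
outer loop
vertex 2.349 2.186 -2.157
vertex 3.277 2.433 -2.585
vertex 2.571 1.886 -3.14
endloop
endfacet
facet normal 0.730 0.562 -0.389
outer loop
vertex 3.277 2.433 -2.585
vertex 3.994 1.758 -2.216
vertex 3.588 1.621 -3.176
endloop
endfacet
facet normal 0.112 -0.946 -0.303
outer loop
vertex 2.852 0.873 -3.114
vertex 3.731 0.794 -2.543
vertex 2.803 0.547 -2.115
endloop
endfacet
facet normal -0.578 -0.767 -0.279
outer loop
vertex 2.852 0.873 -3.114
vertex 2.803 0.547 -2.115
vertex 2.086 1.222 -2.484
endloop
endfacet
facet normal -0.676 -0.206 -0.708
outer loop
vertex 2.852 0.873 -3.114
vertex 2.086 1.222 -2.484
vertex 2.571 1.886 -3.14
endloop
endfacet
facet normal -0.045 -0.038 -0.998
outer loop
vertex 2.852 0.873 -3.114
vertex 2.571 1.886 -3.14
vertex 3.588 1.621 -3.176
endloop
endfacet
facet normal 0.441 -0.496 -0.748
outer loop
vertex 2.852 0.873 -3.114
vertex 3.588 1.621 -3.176
vertex 3.731 0.794 -2.543
endloop
endfacet
facet normal 0.388 -0.854 0.348
outer loop
vertex 2.803 0.547 -2.115
vertex 3.731 0.794 -2.543
vertex 3.509 1.094 -1.56
endloop
endfacet
facet normal -0.730 -0.562 0.389
outer loop
vertex 2.086 1.222 -2.484
vertex 2.803 0.547 -2.115
vertex 2.492 1.359 -1.524
endloop
endfacet
facet normal -0.887 0.346 -0.306
outer loop
vertex 2.571 1.886 -3.14
vertex 2.086 1.222 -2.484
vertex 2.349 2.186 -2.157
endloop
endfacet
facet normal 0.133 0.616 -0.776
outer loop
vertex 3.588 1.621 -3.176
vertex 2.571 1.886 -3.14
vertex 3.277 2.433 -2.585
endloop
endfacet
facet normal 0.920 -0.125 -0.371
outer loop
vertex 3.731 0.794 -2.543
vertex 3.588 1.621 -3.176
vertex 3.994 1.758 -2.216
endloop
endfacet

endsolid


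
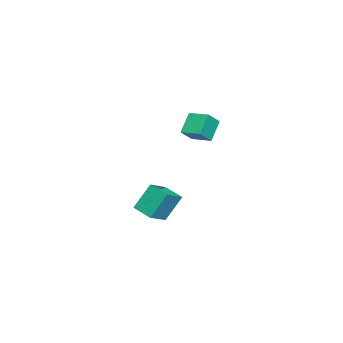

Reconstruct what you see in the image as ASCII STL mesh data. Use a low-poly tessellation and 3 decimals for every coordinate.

solid 
facet normal -0.299 0.410 0.862
outer loop
vertex -3.854 -3.068 -2.698
vertex -2.618 -3.489 -2.068
vertex -3.28 -1.909 -3.05
endloop
endfacet
facet normal -0.852 0.290 -0.435
outer loop
vertex -2.722 -2.671 -4.652
vertex -3.854 -3.068 -2.698
vertex -3.28 -1.909 -3.05
endloop
endfacet
facet normal -0.300 0.410 0.861
outer loop
vertex -3.28 -1.909 -3.05
vertex -2.618 -3.489 -2.068
vertex -2.044 -2.33 -2.419
endloop
endfacet
facet normal 0.428 0.865 -0.262
outer loop
vertex -2.044 -2.33 -2.419
vertex -2.722 -2.671 -4.652
vertex -3.28 -1.909 -3.05
endloop
endfacet
facet normal -0.428 -0.865 0.262
outer loop
vertex -3.854 -3.068 -2.698
vertex -2.06 -4.251 -3.67
vertex -2.618 -3.489 -2.068
endloop
endfacet
facet normal -0.852 0.290 -0.435
outer loop
vertex -3.296 -3.83 -4.301
vertex -3.854 -3.068 -2.698
vertex -2.722 -2.671 -4.652
endloop
endfacet
facet normal -0.428 -0.865 0.262
outer loop
vertex -3.296 -3.83 -4.301
vertex -2.06 -4.251 -3.67
vertex -3.854 -3.068 -2.698
endloop
endfacet
facet normal 0.852 -0.290 0.435
outer loop
vertex -2.618 -3.489 -2.068
vertex -2.06 -4.251 -3.67
vertex -2.044 -2.33 -2.419
endloop
endfacet
facet normal 0.428 0.865 -0.262
outer loop
vertex -1.486 -3.092 -4.022
vertex -2.722 -2.671 -4.652
vertex -2.044 -2.33 -2.419
endloop
endfacet
facet normal 0.853 -0.290 0.435
outer loop
vertex -2.044 -2.33 -2.419
vertex -2.06 -4.251 -3.67
vertex -1.486 -3.092 -4.022
endloop
endfacet
facet normal 0.300 -0.409 -0.862
outer loop
vertex -1.486 -3.092 -4.022
vertex -3.296 -3.83 -4.301
vertex -2.722 -2.671 -4.652
endloop
endfacet
facet normal 0.300 -0.410 -0.861
outer loop
vertex -2.06 -4.251 -3.67
vertex -3.296 -3.83 -4.301
vertex -1.486 -3.092 -4.022
endloop
endfacet
facet normal -0.640 0.111 0.760
outer loop
vertex -1.171 -0.814 4.056
vertex -0.789 0.367 4.205
vertex -1.954 -0.47 3.347
endloop
endfacet
facet normal -0.306 -0.944 -0.120
outer loop
vertex -1.051 -0.627 2.275
vertex -1.171 -0.814 4.056
vertex -1.954 -0.47 3.347
endloop
endfacet
facet normal -0.640 0.111 0.760
outer loop
vertex -1.954 -0.47 3.347
vertex -0.789 0.367 4.205
vertex -1.571 0.71 3.497
endloop
endfacet
facet normal -0.704 0.310 -0.639
outer loop
vertex -1.571 0.71 3.497
vertex -1.051 -0.627 2.275
vertex -1.954 -0.47 3.347
endloop
endfacet
facet normal 0.705 -0.309 0.639
outer loop
vertex -1.171 -0.814 4.056
vertex 0.114 0.21 3.133
vertex -0.789 0.367 4.205
endloop
endfacet
facet normal -0.306 -0.945 -0.120
outer loop
vertex -0.269 -0.97 2.983
vertex -1.171 -0.814 4.056
vertex -1.051 -0.627 2.275
endloop
endfacet
facet normal 0.705 -0.310 0.638
outer loop
vertex -0.269 -0.97 2.983
vertex 0.114 0.21 3.133
vertex -1.171 -0.814 4.056
endloop
endfacet
facet normal 0.306 0.944 0.119
outer loop
vertex -0.789 0.367 4.205
vertex 0.114 0.21 3.133
vertex -1.571 0.71 3.497
endloop
endfacet
facet normal -0.706 0.309 -0.638
outer loop
vertex -0.669 0.554 2.424
vertex -1.051 -0.627 2.275
vertex -1.571 0.71 3.497
endloop
endfacet
facet normal 0.306 0.944 0.120
outer loop
vertex -1.571 0.71 3.497
vertex 0.114 0.21 3.133
vertex -0.669 0.554 2.424
endloop
endfacet
facet normal 0.640 -0.111 -0.760
outer loop
vertex -0.669 0.554 2.424
vertex -0.269 -0.97 2.983
vertex -1.051 -0.627 2.275
endloop
endfacet
facet normal 0.640 -0.111 -0.760
outer loop
vertex 0.114 0.21 3.133
vertex -0.269 -0.97 2.983
vertex -0.669 0.554 2.424
endloop
endfacet

endsolid


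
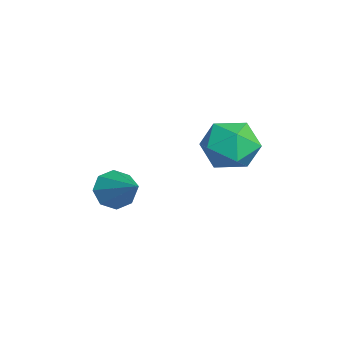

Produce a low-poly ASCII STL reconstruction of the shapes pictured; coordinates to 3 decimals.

solid 
facet normal -0.779 -0.362 -0.513
outer loop
vertex -2.528 1.273 -0.409
vertex -2.848 1.277 0.074
vertex -2.744 1.657 -0.352
endloop
endfacet
facet normal 0.675 0.465 -0.573
outer loop
vertex -2.528 1.273 -0.409
vertex -2.744 1.657 -0.352
vertex -1.892 1.723 0.706
endloop
endfacet
facet normal -0.777 -0.363 -0.514
outer loop
vertex -2.744 1.657 -0.352
vertex -2.848 1.277 0.074
vertex -3.022 1.818 -0.045
endloop
endfacet
facet normal 0.252 0.932 -0.261
outer loop
vertex -2.744 1.657 -0.352
vertex -3.022 1.818 -0.045
vertex -1.892 1.723 0.706
endloop
endfacet
facet normal -0.778 -0.363 -0.513
outer loop
vertex -3.022 1.818 -0.045
vertex -2.848 1.277 0.074
vertex -3.198 1.662 0.332
endloop
endfacet
facet normal -0.136 0.936 0.324
outer loop
vertex -3.022 1.818 -0.045
vertex -3.198 1.662 0.332
vertex -1.892 1.723 0.706
endloop
endfacet
facet normal -0.778 -0.363 -0.513
outer loop
vertex -3.198 1.662 0.332
vertex -2.848 1.277 0.074
vertex -3.169 1.281 0.558
endloop
endfacet
facet normal -0.262 0.477 0.839
outer loop
vertex -3.198 1.662 0.332
vertex -3.169 1.281 0.558
vertex -1.892 1.723 0.706
endloop
endfacet
facet normal -0.778 -0.361 -0.513
outer loop
vertex -3.169 1.281 0.558
vertex -2.848 1.277 0.074
vertex -2.953 0.898 0.5
endloop
endfacet
facet normal -0.052 -0.178 0.983
outer loop
vertex -3.169 1.281 0.558
vertex -2.953 0.898 0.5
vertex -1.892 1.723 0.706
endloop
endfacet
facet normal -0.777 -0.363 -0.515
outer loop
vertex -2.953 0.898 0.5
vertex -2.848 1.277 0.074
vertex -2.675 0.737 0.194
endloop
endfacet
facet normal 0.369 -0.642 0.672
outer loop
vertex -2.953 0.898 0.5
vertex -2.675 0.737 0.194
vertex -1.892 1.723 0.706
endloop
endfacet
facet normal -0.778 -0.363 -0.513
outer loop
vertex -2.675 0.737 0.194
vertex -2.848 1.277 0.074
vertex -2.499 0.892 -0.183
endloop
endfacet
facet normal 0.757 -0.647 0.088
outer loop
vertex -2.675 0.737 0.194
vertex -2.499 0.892 -0.183
vertex -1.892 1.723 0.706
endloop
endfacet
facet normal -0.778 -0.363 -0.512
outer loop
vertex -2.499 0.892 -0.183
vertex -2.848 1.277 0.074
vertex -2.528 1.273 -0.409
endloop
endfacet
facet normal 0.884 -0.187 -0.429
outer loop
vertex -2.499 0.892 -0.183
vertex -2.528 1.273 -0.409
vertex -1.892 1.723 0.706
endloop
endfacet
facet normal -0.181 0.946 0.269
outer loop
vertex -3.038 4.573 1.304
vertex -2.885 4.386 2.066
vertex -2.294 4.635 1.588
endloop
endfacet
facet normal 0.075 0.915 -0.396
outer loop
vertex -3.038 4.573 1.304
vertex -2.294 4.635 1.588
vertex -2.42 4.33 0.86
endloop
endfacet
facet normal -0.363 0.506 -0.782
outer loop
vertex -3.038 4.573 1.304
vertex -2.42 4.33 0.86
vertex -3.089 3.893 0.888
endloop
endfacet
facet normal -0.890 0.285 -0.356
outer loop
vertex -3.038 4.573 1.304
vertex -3.089 3.893 0.888
vertex -3.376 3.928 1.633
endloop
endfacet
facet normal -0.777 0.557 0.293
outer loop
vertex -3.038 4.573 1.304
vertex -3.376 3.928 1.633
vertex -2.885 4.386 2.066
endloop
endfacet
facet normal 0.713 0.594 -0.372
outer loop
vertex -2.42 4.33 0.86
vertex -2.294 4.635 1.588
vertex -1.884 3.992 1.347
endloop
endfacet
facet normal 0.298 0.644 0.704
outer loop
vertex -2.294 4.635 1.588
vertex -2.885 4.386 2.066
vertex -2.171 4.027 2.092
endloop
endfacet
facet normal -0.668 0.013 0.744
outer loop
vertex -2.885 4.386 2.066
vertex -3.376 3.928 1.633
vertex -2.84 3.59 2.12
endloop
endfacet
facet normal -0.850 -0.427 -0.308
outer loop
vertex -3.376 3.928 1.633
vertex -3.089 3.893 0.888
vertex -2.966 3.285 1.392
endloop
endfacet
facet normal 0.002 -0.068 -0.998
outer loop
vertex -3.089 3.893 0.888
vertex -2.42 4.33 0.86
vertex -2.375 3.534 0.914
endloop
endfacet
facet normal 0.890 -0.285 0.356
outer loop
vertex -2.222 3.347 1.676
vertex -1.884 3.992 1.347
vertex -2.171 4.027 2.092
endloop
endfacet
facet normal 0.363 -0.506 0.782
outer loop
vertex -2.222 3.347 1.676
vertex -2.171 4.027 2.092
vertex -2.84 3.59 2.12
endloop
endfacet
facet normal -0.075 -0.915 0.396
outer loop
vertex -2.222 3.347 1.676
vertex -2.84 3.59 2.12
vertex -2.966 3.285 1.392
endloop
endfacet
facet normal 0.181 -0.946 -0.269
outer loop
vertex -2.222 3.347 1.676
vertex -2.966 3.285 1.392
vertex -2.375 3.534 0.914
endloop
endfacet
facet normal 0.777 -0.557 -0.293
outer loop
vertex -2.222 3.347 1.676
vertex -2.375 3.534 0.914
vertex -1.884 3.992 1.347
endloop
endfacet
facet normal 0.850 0.427 0.308
outer loop
vertex -2.171 4.027 2.092
vertex -1.884 3.992 1.347
vertex -2.294 4.635 1.588
endloop
endfacet
facet normal -0.002 0.068 0.998
outer loop
vertex -2.84 3.59 2.12
vertex -2.171 4.027 2.092
vertex -2.885 4.386 2.066
endloop
endfacet
facet normal -0.713 -0.594 0.372
outer loop
vertex -2.966 3.285 1.392
vertex -2.84 3.59 2.12
vertex -3.376 3.928 1.633
endloop
endfacet
facet normal -0.298 -0.644 -0.704
outer loop
vertex -2.375 3.534 0.914
vertex -2.966 3.285 1.392
vertex -3.089 3.893 0.888
endloop
endfacet
facet normal 0.668 -0.013 -0.744
outer loop
vertex -1.884 3.992 1.347
vertex -2.375 3.534 0.914
vertex -2.42 4.33 0.86
endloop
endfacet

endsolid


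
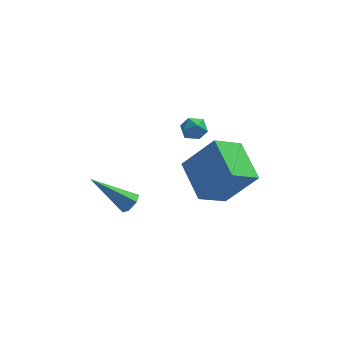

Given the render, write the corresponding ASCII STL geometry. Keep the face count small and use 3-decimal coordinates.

solid 
facet normal -0.541 0.801 -0.257
outer loop
vertex 0.885 0.8 2.821
vertex 0.48 0.677 3.289
vertex 0.98 1.048 3.393
endloop
endfacet
facet normal 0.148 0.898 -0.414
outer loop
vertex 0.885 0.8 2.821
vertex 0.98 1.048 3.393
vertex 1.466 0.817 3.065
endloop
endfacet
facet normal 0.349 0.378 -0.858
outer loop
vertex 0.885 0.8 2.821
vertex 1.466 0.817 3.065
vertex 1.268 0.303 2.758
endloop
endfacet
facet normal -0.215 -0.042 -0.976
outer loop
vertex 0.885 0.8 2.821
vertex 1.268 0.303 2.758
vertex 0.659 0.216 2.896
endloop
endfacet
facet normal -0.766 0.219 -0.605
outer loop
vertex 0.885 0.8 2.821
vertex 0.659 0.216 2.896
vertex 0.48 0.677 3.289
endloop
endfacet
facet normal 0.523 0.831 0.190
outer loop
vertex 1.466 0.817 3.065
vertex 0.98 1.048 3.393
vertex 1.421 0.704 3.684
endloop
endfacet
facet normal -0.592 0.673 0.444
outer loop
vertex 0.98 1.048 3.393
vertex 0.48 0.677 3.289
vertex 0.812 0.617 3.822
endloop
endfacet
facet normal -0.956 -0.270 -0.119
outer loop
vertex 0.48 0.677 3.289
vertex 0.659 0.216 2.896
vertex 0.614 0.103 3.515
endloop
endfacet
facet normal -0.064 -0.691 -0.720
outer loop
vertex 0.659 0.216 2.896
vertex 1.268 0.303 2.758
vertex 1.1 -0.128 3.187
endloop
endfacet
facet normal 0.848 -0.010 -0.530
outer loop
vertex 1.268 0.303 2.758
vertex 1.466 0.817 3.065
vertex 1.6 0.243 3.291
endloop
endfacet
facet normal 0.215 0.042 0.976
outer loop
vertex 1.195 0.12 3.759
vertex 1.421 0.704 3.684
vertex 0.812 0.617 3.822
endloop
endfacet
facet normal -0.349 -0.378 0.858
outer loop
vertex 1.195 0.12 3.759
vertex 0.812 0.617 3.822
vertex 0.614 0.103 3.515
endloop
endfacet
facet normal -0.148 -0.898 0.414
outer loop
vertex 1.195 0.12 3.759
vertex 0.614 0.103 3.515
vertex 1.1 -0.128 3.187
endloop
endfacet
facet normal 0.541 -0.801 0.257
outer loop
vertex 1.195 0.12 3.759
vertex 1.1 -0.128 3.187
vertex 1.6 0.243 3.291
endloop
endfacet
facet normal 0.766 -0.219 0.605
outer loop
vertex 1.195 0.12 3.759
vertex 1.6 0.243 3.291
vertex 1.421 0.704 3.684
endloop
endfacet
facet normal 0.064 0.691 0.720
outer loop
vertex 0.812 0.617 3.822
vertex 1.421 0.704 3.684
vertex 0.98 1.048 3.393
endloop
endfacet
facet normal -0.848 0.010 0.530
outer loop
vertex 0.614 0.103 3.515
vertex 0.812 0.617 3.822
vertex 0.48 0.677 3.289
endloop
endfacet
facet normal -0.523 -0.831 -0.190
outer loop
vertex 1.1 -0.128 3.187
vertex 0.614 0.103 3.515
vertex 0.659 0.216 2.896
endloop
endfacet
facet normal 0.592 -0.673 -0.444
outer loop
vertex 1.6 0.243 3.291
vertex 1.1 -0.128 3.187
vertex 1.268 0.303 2.758
endloop
endfacet
facet normal 0.956 0.270 0.119
outer loop
vertex 1.421 0.704 3.684
vertex 1.6 0.243 3.291
vertex 1.466 0.817 3.065
endloop
endfacet
facet normal 0.767 -0.147 -0.624
outer loop
vertex -1.273 -1.942 0.663
vertex -1.52 -1.655 0.292
vertex -1.194 -1.419 0.637
endloop
endfacet
facet normal 0.446 -0.023 0.895
outer loop
vertex -1.273 -1.942 0.663
vertex -1.194 -1.419 0.637
vertex -3.14 -1.345 1.608
endloop
endfacet
facet normal 0.767 -0.147 -0.624
outer loop
vertex -1.194 -1.419 0.637
vertex -1.52 -1.655 0.292
vertex -1.441 -1.132 0.266
endloop
endfacet
facet normal 0.267 0.840 0.472
outer loop
vertex -1.194 -1.419 0.637
vertex -1.441 -1.132 0.266
vertex -3.14 -1.345 1.608
endloop
endfacet
facet normal 0.767 -0.147 -0.624
outer loop
vertex -1.441 -1.132 0.266
vertex -1.52 -1.655 0.292
vertex -1.767 -1.368 -0.079
endloop
endfacet
facet normal -0.341 0.894 -0.290
outer loop
vertex -1.441 -1.132 0.266
vertex -1.767 -1.368 -0.079
vertex -3.14 -1.345 1.608
endloop
endfacet
facet normal 0.767 -0.147 -0.624
outer loop
vertex -1.767 -1.368 -0.079
vertex -1.52 -1.655 0.292
vertex -1.846 -1.892 -0.053
endloop
endfacet
facet normal -0.772 0.085 -0.630
outer loop
vertex -1.767 -1.368 -0.079
vertex -1.846 -1.892 -0.053
vertex -3.14 -1.345 1.608
endloop
endfacet
facet normal 0.767 -0.147 -0.624
outer loop
vertex -1.846 -1.892 -0.053
vertex -1.52 -1.655 0.292
vertex -1.599 -2.179 0.318
endloop
endfacet
facet normal -0.594 -0.778 -0.206
outer loop
vertex -1.846 -1.892 -0.053
vertex -1.599 -2.179 0.318
vertex -3.14 -1.345 1.608
endloop
endfacet
facet normal 0.767 -0.147 -0.624
outer loop
vertex -1.599 -2.179 0.318
vertex -1.52 -1.655 0.292
vertex -1.273 -1.942 0.663
endloop
endfacet
facet normal 0.016 -0.831 0.556
outer loop
vertex -1.599 -2.179 0.318
vertex -1.273 -1.942 0.663
vertex -3.14 -1.345 1.608
endloop
endfacet
facet normal -0.699 -0.474 0.535
outer loop
vertex 2.606 -0.251 0.852
vertex 1.907 1.568 1.551
vertex 1.239 -0.13 -0.829
endloop
endfacet
facet normal 0.337 -0.879 -0.338
outer loop
vertex 2.393 0.652 -1.711
vertex 2.606 -0.251 0.852
vertex 1.239 -0.13 -0.829
endloop
endfacet
facet normal -0.699 -0.474 0.535
outer loop
vertex 1.239 -0.13 -0.829
vertex 1.907 1.568 1.551
vertex 0.54 1.688 -0.13
endloop
endfacet
facet normal -0.630 0.056 -0.775
outer loop
vertex 0.54 1.688 -0.13
vertex 2.393 0.652 -1.711
vertex 1.239 -0.13 -0.829
endloop
endfacet
facet normal 0.630 -0.056 0.775
outer loop
vertex 2.606 -0.251 0.852
vertex 3.061 2.35 0.669
vertex 1.907 1.568 1.551
endloop
endfacet
facet normal 0.338 -0.878 -0.338
outer loop
vertex 3.76 0.532 -0.03
vertex 2.606 -0.251 0.852
vertex 2.393 0.652 -1.711
endloop
endfacet
facet normal 0.630 -0.056 0.775
outer loop
vertex 3.76 0.532 -0.03
vertex 3.061 2.35 0.669
vertex 2.606 -0.251 0.852
endloop
endfacet
facet normal -0.338 0.879 0.337
outer loop
vertex 1.907 1.568 1.551
vertex 3.061 2.35 0.669
vertex 0.54 1.688 -0.13
endloop
endfacet
facet normal -0.630 0.056 -0.775
outer loop
vertex 1.694 2.471 -1.012
vertex 2.393 0.652 -1.711
vertex 0.54 1.688 -0.13
endloop
endfacet
facet normal -0.338 0.878 0.338
outer loop
vertex 0.54 1.688 -0.13
vertex 3.061 2.35 0.669
vertex 1.694 2.471 -1.012
endloop
endfacet
facet normal 0.699 0.474 -0.535
outer loop
vertex 1.694 2.471 -1.012
vertex 3.76 0.532 -0.03
vertex 2.393 0.652 -1.711
endloop
endfacet
facet normal 0.699 0.474 -0.535
outer loop
vertex 3.061 2.35 0.669
vertex 3.76 0.532 -0.03
vertex 1.694 2.471 -1.012
endloop
endfacet

endsolid


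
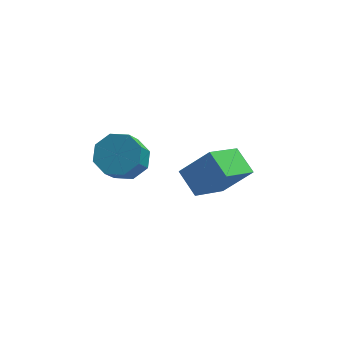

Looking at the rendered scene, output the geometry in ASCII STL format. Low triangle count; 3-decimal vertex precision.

solid 
facet normal 0.255 0.581 -0.773
outer loop
vertex -1.659 -3.943 0.811
vertex -2.387 -3.495 0.907
vertex -1.588 -3.431 1.219
endloop
endfacet
facet normal 0.961 -0.242 0.137
outer loop
vertex -1.659 -3.943 0.811
vertex -1.588 -3.431 1.219
vertex -1.946 -4.593 1.677
endloop
endfacet
facet normal 0.961 -0.243 0.135
outer loop
vertex -1.946 -4.593 1.677
vertex -1.588 -3.431 1.219
vertex -1.874 -4.082 2.085
endloop
endfacet
facet normal -0.256 -0.581 0.773
outer loop
vertex -1.946 -4.593 1.677
vertex -1.874 -4.082 2.085
vertex -2.673 -4.145 1.773
endloop
endfacet
facet normal 0.255 0.582 -0.772
outer loop
vertex -1.588 -3.431 1.219
vertex -2.387 -3.495 0.907
vertex -1.985 -2.957 1.445
endloop
endfacet
facet normal 0.756 0.378 0.534
outer loop
vertex -1.588 -3.431 1.219
vertex -1.985 -2.957 1.445
vertex -1.874 -4.082 2.085
endloop
endfacet
facet normal 0.755 0.379 0.535
outer loop
vertex -1.874 -4.082 2.085
vertex -1.985 -2.957 1.445
vertex -2.271 -3.608 2.31
endloop
endfacet
facet normal -0.256 -0.581 0.773
outer loop
vertex -1.874 -4.082 2.085
vertex -2.271 -3.608 2.31
vertex -2.673 -4.145 1.773
endloop
endfacet
facet normal 0.256 0.581 -0.772
outer loop
vertex -1.985 -2.957 1.445
vertex -2.387 -3.495 0.907
vertex -2.617 -2.798 1.355
endloop
endfacet
facet normal 0.107 0.777 0.620
outer loop
vertex -1.985 -2.957 1.445
vertex -2.617 -2.798 1.355
vertex -2.271 -3.608 2.31
endloop
endfacet
facet normal 0.110 0.777 0.620
outer loop
vertex -2.271 -3.608 2.31
vertex -2.617 -2.798 1.355
vertex -2.903 -3.448 2.221
endloop
endfacet
facet normal -0.256 -0.581 0.773
outer loop
vertex -2.271 -3.608 2.31
vertex -2.903 -3.448 2.221
vertex -2.673 -4.145 1.773
endloop
endfacet
facet normal 0.256 0.581 -0.773
outer loop
vertex -2.617 -2.798 1.355
vertex -2.387 -3.495 0.907
vertex -3.114 -3.047 1.003
endloop
endfacet
facet normal -0.603 0.721 0.342
outer loop
vertex -2.617 -2.798 1.355
vertex -3.114 -3.047 1.003
vertex -2.903 -3.448 2.221
endloop
endfacet
facet normal -0.602 0.721 0.342
outer loop
vertex -2.903 -3.448 2.221
vertex -3.114 -3.047 1.003
vertex -3.401 -3.697 1.869
endloop
endfacet
facet normal -0.256 -0.581 0.773
outer loop
vertex -2.903 -3.448 2.221
vertex -3.401 -3.697 1.869
vertex -2.673 -4.145 1.773
endloop
endfacet
facet normal 0.256 0.581 -0.773
outer loop
vertex -3.114 -3.047 1.003
vertex -2.387 -3.495 0.907
vertex -3.186 -3.558 0.595
endloop
endfacet
facet normal -0.960 0.244 -0.136
outer loop
vertex -3.114 -3.047 1.003
vertex -3.186 -3.558 0.595
vertex -3.401 -3.697 1.869
endloop
endfacet
facet normal -0.961 0.241 -0.136
outer loop
vertex -3.401 -3.697 1.869
vertex -3.186 -3.558 0.595
vertex -3.472 -4.209 1.461
endloop
endfacet
facet normal -0.255 -0.581 0.773
outer loop
vertex -3.401 -3.697 1.869
vertex -3.472 -4.209 1.461
vertex -2.673 -4.145 1.773
endloop
endfacet
facet normal 0.256 0.581 -0.773
outer loop
vertex -3.186 -3.558 0.595
vertex -2.387 -3.495 0.907
vertex -2.789 -4.032 0.37
endloop
endfacet
facet normal -0.755 -0.379 -0.534
outer loop
vertex -3.186 -3.558 0.595
vertex -2.789 -4.032 0.37
vertex -3.472 -4.209 1.461
endloop
endfacet
facet normal -0.756 -0.378 -0.535
outer loop
vertex -3.472 -4.209 1.461
vertex -2.789 -4.032 0.37
vertex -3.075 -4.683 1.235
endloop
endfacet
facet normal -0.255 -0.582 0.772
outer loop
vertex -3.472 -4.209 1.461
vertex -3.075 -4.683 1.235
vertex -2.673 -4.145 1.773
endloop
endfacet
facet normal 0.256 0.581 -0.773
outer loop
vertex -2.789 -4.032 0.37
vertex -2.387 -3.495 0.907
vertex -2.157 -4.192 0.459
endloop
endfacet
facet normal -0.109 -0.777 -0.621
outer loop
vertex -2.789 -4.032 0.37
vertex -2.157 -4.192 0.459
vertex -3.075 -4.683 1.235
endloop
endfacet
facet normal -0.107 -0.778 -0.619
outer loop
vertex -3.075 -4.683 1.235
vertex -2.157 -4.192 0.459
vertex -2.443 -4.842 1.325
endloop
endfacet
facet normal -0.256 -0.581 0.772
outer loop
vertex -3.075 -4.683 1.235
vertex -2.443 -4.842 1.325
vertex -2.673 -4.145 1.773
endloop
endfacet
facet normal 0.256 0.581 -0.773
outer loop
vertex -2.157 -4.192 0.459
vertex -2.387 -3.495 0.907
vertex -1.659 -3.943 0.811
endloop
endfacet
facet normal 0.602 -0.721 -0.342
outer loop
vertex -2.157 -4.192 0.459
vertex -1.659 -3.943 0.811
vertex -2.443 -4.842 1.325
endloop
endfacet
facet normal 0.603 -0.721 -0.341
outer loop
vertex -2.443 -4.842 1.325
vertex -1.659 -3.943 0.811
vertex -1.946 -4.593 1.677
endloop
endfacet
facet normal -0.256 -0.581 0.773
outer loop
vertex -2.443 -4.842 1.325
vertex -1.946 -4.593 1.677
vertex -2.673 -4.145 1.773
endloop
endfacet
facet normal -0.541 -0.660 0.522
outer loop
vertex 1.048 -2.258 -1.354
vertex 0.494 -1.371 -0.807
vertex -0.027 -2.249 -2.457
endloop
endfacet
facet normal 0.469 -0.751 -0.464
outer loop
vertex 1.006 -0.989 -3.453
vertex 1.048 -2.258 -1.354
vertex -0.027 -2.249 -2.457
endloop
endfacet
facet normal -0.540 -0.660 0.522
outer loop
vertex -0.027 -2.249 -2.457
vertex 0.494 -1.371 -0.807
vertex -0.581 -1.362 -1.909
endloop
endfacet
facet normal -0.698 0.006 -0.716
outer loop
vertex -0.581 -1.362 -1.909
vertex 1.006 -0.989 -3.453
vertex -0.027 -2.249 -2.457
endloop
endfacet
facet normal 0.698 -0.006 0.716
outer loop
vertex 1.048 -2.258 -1.354
vertex 1.527 -0.111 -1.803
vertex 0.494 -1.371 -0.807
endloop
endfacet
facet normal 0.469 -0.752 -0.464
outer loop
vertex 2.081 -0.998 -2.351
vertex 1.048 -2.258 -1.354
vertex 1.006 -0.989 -3.453
endloop
endfacet
facet normal 0.698 -0.006 0.716
outer loop
vertex 2.081 -0.998 -2.351
vertex 1.527 -0.111 -1.803
vertex 1.048 -2.258 -1.354
endloop
endfacet
facet normal -0.469 0.751 0.464
outer loop
vertex 0.494 -1.371 -0.807
vertex 1.527 -0.111 -1.803
vertex -0.581 -1.362 -1.909
endloop
endfacet
facet normal -0.698 0.006 -0.716
outer loop
vertex 0.452 -0.102 -2.906
vertex 1.006 -0.989 -3.453
vertex -0.581 -1.362 -1.909
endloop
endfacet
facet normal -0.469 0.752 0.464
outer loop
vertex -0.581 -1.362 -1.909
vertex 1.527 -0.111 -1.803
vertex 0.452 -0.102 -2.906
endloop
endfacet
facet normal 0.541 0.660 -0.522
outer loop
vertex 0.452 -0.102 -2.906
vertex 2.081 -0.998 -2.351
vertex 1.006 -0.989 -3.453
endloop
endfacet
facet normal 0.541 0.660 -0.522
outer loop
vertex 1.527 -0.111 -1.803
vertex 2.081 -0.998 -2.351
vertex 0.452 -0.102 -2.906
endloop
endfacet

endsolid


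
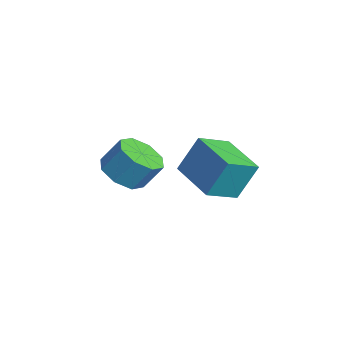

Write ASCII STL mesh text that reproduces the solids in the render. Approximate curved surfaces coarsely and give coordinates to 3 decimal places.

solid 
facet normal -0.225 -0.524 -0.821
outer loop
vertex 3.217 -1.463 2.551
vertex 2.603 -2.063 3.102
vertex 2.485 -1.195 2.58
endloop
endfacet
facet normal 0.263 0.779 -0.569
outer loop
vertex 3.217 -1.463 2.551
vertex 2.485 -1.195 2.58
vertex 3.511 -0.776 3.628
endloop
endfacet
facet normal 0.263 0.779 -0.569
outer loop
vertex 3.511 -0.776 3.628
vertex 2.485 -1.195 2.58
vertex 2.778 -0.508 3.656
endloop
endfacet
facet normal 0.223 0.524 0.822
outer loop
vertex 3.511 -0.776 3.628
vertex 2.778 -0.508 3.656
vertex 2.897 -1.377 4.178
endloop
endfacet
facet normal -0.224 -0.524 -0.821
outer loop
vertex 2.485 -1.195 2.58
vertex 2.603 -2.063 3.102
vertex 1.822 -1.435 2.914
endloop
endfacet
facet normal -0.477 0.794 -0.377
outer loop
vertex 2.485 -1.195 2.58
vertex 1.822 -1.435 2.914
vertex 2.778 -0.508 3.656
endloop
endfacet
facet normal -0.478 0.794 -0.376
outer loop
vertex 2.778 -0.508 3.656
vertex 1.822 -1.435 2.914
vertex 2.115 -0.749 3.991
endloop
endfacet
facet normal 0.225 0.524 0.821
outer loop
vertex 2.778 -0.508 3.656
vertex 2.115 -0.749 3.991
vertex 2.897 -1.377 4.178
endloop
endfacet
facet normal -0.224 -0.524 -0.821
outer loop
vertex 1.822 -1.435 2.914
vertex 2.603 -2.063 3.102
vertex 1.616 -2.044 3.359
endloop
endfacet
facet normal -0.938 0.344 0.036
outer loop
vertex 1.822 -1.435 2.914
vertex 1.616 -2.044 3.359
vertex 2.115 -0.749 3.991
endloop
endfacet
facet normal -0.938 0.343 0.037
outer loop
vertex 2.115 -0.749 3.991
vertex 1.616 -2.044 3.359
vertex 1.91 -1.357 4.435
endloop
endfacet
facet normal 0.225 0.524 0.821
outer loop
vertex 2.115 -0.749 3.991
vertex 1.91 -1.357 4.435
vertex 2.897 -1.377 4.178
endloop
endfacet
facet normal -0.224 -0.523 -0.822
outer loop
vertex 1.616 -2.044 3.359
vertex 2.603 -2.063 3.102
vertex 1.989 -2.664 3.652
endloop
endfacet
facet normal -0.849 -0.308 0.429
outer loop
vertex 1.616 -2.044 3.359
vertex 1.989 -2.664 3.652
vertex 1.91 -1.357 4.435
endloop
endfacet
facet normal -0.850 -0.308 0.428
outer loop
vertex 1.91 -1.357 4.435
vertex 1.989 -2.664 3.652
vertex 2.283 -1.977 4.729
endloop
endfacet
facet normal 0.224 0.524 0.821
outer loop
vertex 1.91 -1.357 4.435
vertex 2.283 -1.977 4.729
vertex 2.897 -1.377 4.178
endloop
endfacet
facet normal -0.223 -0.524 -0.822
outer loop
vertex 1.989 -2.664 3.652
vertex 2.603 -2.063 3.102
vertex 2.722 -2.932 3.624
endloop
endfacet
facet normal -0.263 -0.779 0.569
outer loop
vertex 1.989 -2.664 3.652
vertex 2.722 -2.932 3.624
vertex 2.283 -1.977 4.729
endloop
endfacet
facet normal -0.263 -0.779 0.569
outer loop
vertex 2.283 -1.977 4.729
vertex 2.722 -2.932 3.624
vertex 3.015 -2.245 4.7
endloop
endfacet
facet normal 0.225 0.524 0.821
outer loop
vertex 2.283 -1.977 4.729
vertex 3.015 -2.245 4.7
vertex 2.897 -1.377 4.178
endloop
endfacet
facet normal -0.225 -0.524 -0.821
outer loop
vertex 2.722 -2.932 3.624
vertex 2.603 -2.063 3.102
vertex 3.385 -2.691 3.289
endloop
endfacet
facet normal 0.479 -0.793 0.376
outer loop
vertex 2.722 -2.932 3.624
vertex 3.385 -2.691 3.289
vertex 3.015 -2.245 4.7
endloop
endfacet
facet normal 0.477 -0.794 0.376
outer loop
vertex 3.015 -2.245 4.7
vertex 3.385 -2.691 3.289
vertex 3.678 -2.005 4.366
endloop
endfacet
facet normal 0.224 0.524 0.821
outer loop
vertex 3.015 -2.245 4.7
vertex 3.678 -2.005 4.366
vertex 2.897 -1.377 4.178
endloop
endfacet
facet normal -0.225 -0.524 -0.821
outer loop
vertex 3.385 -2.691 3.289
vertex 2.603 -2.063 3.102
vertex 3.59 -2.083 2.845
endloop
endfacet
facet normal 0.939 -0.343 -0.037
outer loop
vertex 3.385 -2.691 3.289
vertex 3.59 -2.083 2.845
vertex 3.678 -2.005 4.366
endloop
endfacet
facet normal 0.938 -0.344 -0.037
outer loop
vertex 3.678 -2.005 4.366
vertex 3.59 -2.083 2.845
vertex 3.884 -1.396 3.921
endloop
endfacet
facet normal 0.224 0.524 0.821
outer loop
vertex 3.678 -2.005 4.366
vertex 3.884 -1.396 3.921
vertex 2.897 -1.377 4.178
endloop
endfacet
facet normal -0.224 -0.524 -0.821
outer loop
vertex 3.59 -2.083 2.845
vertex 2.603 -2.063 3.102
vertex 3.217 -1.463 2.551
endloop
endfacet
facet normal 0.849 0.308 -0.429
outer loop
vertex 3.59 -2.083 2.845
vertex 3.217 -1.463 2.551
vertex 3.884 -1.396 3.921
endloop
endfacet
facet normal 0.849 0.308 -0.429
outer loop
vertex 3.884 -1.396 3.921
vertex 3.217 -1.463 2.551
vertex 3.511 -0.776 3.628
endloop
endfacet
facet normal 0.224 0.523 0.822
outer loop
vertex 3.884 -1.396 3.921
vertex 3.511 -0.776 3.628
vertex 2.897 -1.377 4.178
endloop
endfacet
facet normal -0.983 -0.130 0.130
outer loop
vertex 1.242 1.674 3.239
vertex 0.951 3.121 2.48
vertex 1.145 0.824 1.655
endloop
endfacet
facet normal 0.175 -0.872 0.457
outer loop
vertex 3.229 1.099 1.38
vertex 1.242 1.674 3.239
vertex 1.145 0.824 1.655
endloop
endfacet
facet normal -0.983 -0.130 0.130
outer loop
vertex 1.145 0.824 1.655
vertex 0.951 3.121 2.48
vertex 0.854 2.272 0.896
endloop
endfacet
facet normal -0.054 -0.472 -0.880
outer loop
vertex 0.854 2.272 0.896
vertex 3.229 1.099 1.38
vertex 1.145 0.824 1.655
endloop
endfacet
facet normal 0.054 0.472 0.880
outer loop
vertex 1.242 1.674 3.239
vertex 3.035 3.396 2.205
vertex 0.951 3.121 2.48
endloop
endfacet
facet normal 0.175 -0.872 0.457
outer loop
vertex 3.326 1.948 2.964
vertex 1.242 1.674 3.239
vertex 3.229 1.099 1.38
endloop
endfacet
facet normal 0.054 0.472 0.880
outer loop
vertex 3.326 1.948 2.964
vertex 3.035 3.396 2.205
vertex 1.242 1.674 3.239
endloop
endfacet
facet normal -0.175 0.872 -0.457
outer loop
vertex 0.951 3.121 2.48
vertex 3.035 3.396 2.205
vertex 0.854 2.272 0.896
endloop
endfacet
facet normal -0.054 -0.472 -0.880
outer loop
vertex 2.938 2.546 0.621
vertex 3.229 1.099 1.38
vertex 0.854 2.272 0.896
endloop
endfacet
facet normal -0.175 0.872 -0.457
outer loop
vertex 0.854 2.272 0.896
vertex 3.035 3.396 2.205
vertex 2.938 2.546 0.621
endloop
endfacet
facet normal 0.983 0.130 -0.130
outer loop
vertex 2.938 2.546 0.621
vertex 3.326 1.948 2.964
vertex 3.229 1.099 1.38
endloop
endfacet
facet normal 0.983 0.130 -0.130
outer loop
vertex 3.035 3.396 2.205
vertex 3.326 1.948 2.964
vertex 2.938 2.546 0.621
endloop
endfacet

endsolid
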